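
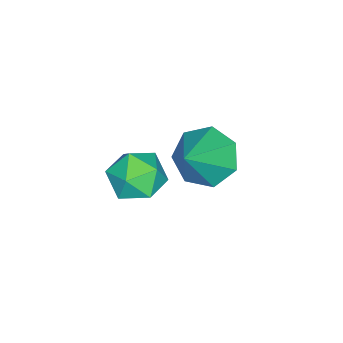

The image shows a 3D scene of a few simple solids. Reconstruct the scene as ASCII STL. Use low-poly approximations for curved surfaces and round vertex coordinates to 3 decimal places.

solid 
facet normal -0.742 0.025 -0.670
outer loop
vertex -2.354 2.587 -2.361
vertex -2.902 2.081 -1.773
vertex -2.814 3.025 -1.835
endloop
endfacet
facet normal 0.672 0.740 -0.029
outer loop
vertex -2.354 2.587 -2.361
vertex -2.814 3.025 -1.835
vertex -1.678 2.039 -0.667
endloop
endfacet
facet normal -0.742 0.025 -0.670
outer loop
vertex -2.814 3.025 -1.835
vertex -2.902 2.081 -1.773
vertex -3.341 2.751 -1.262
endloop
endfacet
facet normal 0.160 0.825 0.542
outer loop
vertex -2.814 3.025 -1.835
vertex -3.341 2.751 -1.262
vertex -1.678 2.039 -0.667
endloop
endfacet
facet normal -0.742 0.025 -0.670
outer loop
vertex -3.341 2.751 -1.262
vertex -2.902 2.081 -1.773
vertex -3.537 1.973 -1.074
endloop
endfacet
facet normal -0.215 0.280 0.936
outer loop
vertex -3.341 2.751 -1.262
vertex -3.537 1.973 -1.074
vertex -1.678 2.039 -0.667
endloop
endfacet
facet normal -0.742 0.025 -0.670
outer loop
vertex -3.537 1.973 -1.074
vertex -2.902 2.081 -1.773
vertex -3.255 1.276 -1.412
endloop
endfacet
facet normal -0.171 -0.485 0.858
outer loop
vertex -3.537 1.973 -1.074
vertex -3.255 1.276 -1.412
vertex -1.678 2.039 -0.667
endloop
endfacet
facet normal -0.742 0.025 -0.670
outer loop
vertex -3.255 1.276 -1.412
vertex -2.902 2.081 -1.773
vertex -2.707 1.185 -2.022
endloop
endfacet
facet normal 0.259 -0.894 0.366
outer loop
vertex -3.255 1.276 -1.412
vertex -2.707 1.185 -2.022
vertex -1.678 2.039 -0.667
endloop
endfacet
facet normal -0.742 0.025 -0.670
outer loop
vertex -2.707 1.185 -2.022
vertex -2.902 2.081 -1.773
vertex -2.306 1.768 -2.444
endloop
endfacet
facet normal 0.751 -0.638 -0.168
outer loop
vertex -2.707 1.185 -2.022
vertex -2.306 1.768 -2.444
vertex -1.678 2.039 -0.667
endloop
endfacet
facet normal -0.742 0.024 -0.670
outer loop
vertex -2.306 1.768 -2.444
vertex -2.902 2.081 -1.773
vertex -2.354 2.587 -2.361
endloop
endfacet
facet normal 0.935 0.090 -0.344
outer loop
vertex -2.306 1.768 -2.444
vertex -2.354 2.587 -2.361
vertex -1.678 2.039 -0.667
endloop
endfacet
facet normal -0.393 0.257 0.883
outer loop
vertex 0.055 2.151 0.661
vertex -0.654 1.743 0.464
vertex -0.031 1.338 0.859
endloop
endfacet
facet normal 0.316 0.193 0.929
outer loop
vertex 0.055 2.151 0.661
vertex -0.031 1.338 0.859
vertex 0.699 1.62 0.552
endloop
endfacet
facet normal 0.610 0.645 0.460
outer loop
vertex 0.055 2.151 0.661
vertex 0.699 1.62 0.552
vertex 0.528 2.2 -0.034
endloop
endfacet
facet normal 0.081 0.989 0.125
outer loop
vertex 0.055 2.151 0.661
vertex 0.528 2.2 -0.034
vertex -0.308 2.275 -0.088
endloop
endfacet
facet normal -0.538 0.750 0.385
outer loop
vertex 0.055 2.151 0.661
vertex -0.308 2.275 -0.088
vertex -0.654 1.743 0.464
endloop
endfacet
facet normal 0.490 -0.471 0.733
outer loop
vertex 0.699 1.62 0.552
vertex -0.031 1.338 0.859
vertex 0.388 0.885 0.288
endloop
endfacet
facet normal -0.656 -0.366 0.660
outer loop
vertex -0.031 1.338 0.859
vertex -0.654 1.743 0.464
vertex -0.448 0.96 0.234
endloop
endfacet
facet normal -0.891 0.429 -0.145
outer loop
vertex -0.654 1.743 0.464
vertex -0.308 2.275 -0.088
vertex -0.619 1.54 -0.352
endloop
endfacet
facet normal 0.110 0.816 -0.567
outer loop
vertex -0.308 2.275 -0.088
vertex 0.528 2.2 -0.034
vertex 0.111 1.822 -0.659
endloop
endfacet
facet normal 0.965 0.261 -0.023
outer loop
vertex 0.528 2.2 -0.034
vertex 0.699 1.62 0.552
vertex 0.734 1.417 -0.264
endloop
endfacet
facet normal -0.081 -0.989 -0.125
outer loop
vertex 0.025 1.009 -0.461
vertex 0.388 0.885 0.288
vertex -0.448 0.96 0.234
endloop
endfacet
facet normal -0.610 -0.645 -0.460
outer loop
vertex 0.025 1.009 -0.461
vertex -0.448 0.96 0.234
vertex -0.619 1.54 -0.352
endloop
endfacet
facet normal -0.316 -0.193 -0.929
outer loop
vertex 0.025 1.009 -0.461
vertex -0.619 1.54 -0.352
vertex 0.111 1.822 -0.659
endloop
endfacet
facet normal 0.393 -0.257 -0.883
outer loop
vertex 0.025 1.009 -0.461
vertex 0.111 1.822 -0.659
vertex 0.734 1.417 -0.264
endloop
endfacet
facet normal 0.538 -0.750 -0.385
outer loop
vertex 0.025 1.009 -0.461
vertex 0.734 1.417 -0.264
vertex 0.388 0.885 0.288
endloop
endfacet
facet normal -0.110 -0.816 0.567
outer loop
vertex -0.448 0.96 0.234
vertex 0.388 0.885 0.288
vertex -0.031 1.338 0.859
endloop
endfacet
facet normal -0.965 -0.261 0.023
outer loop
vertex -0.619 1.54 -0.352
vertex -0.448 0.96 0.234
vertex -0.654 1.743 0.464
endloop
endfacet
facet normal -0.490 0.471 -0.733
outer loop
vertex 0.111 1.822 -0.659
vertex -0.619 1.54 -0.352
vertex -0.308 2.275 -0.088
endloop
endfacet
facet normal 0.656 0.366 -0.660
outer loop
vertex 0.734 1.417 -0.264
vertex 0.111 1.822 -0.659
vertex 0.528 2.2 -0.034
endloop
endfacet
facet normal 0.891 -0.429 0.145
outer loop
vertex 0.388 0.885 0.288
vertex 0.734 1.417 -0.264
vertex 0.699 1.62 0.552
endloop
endfacet

endsolid


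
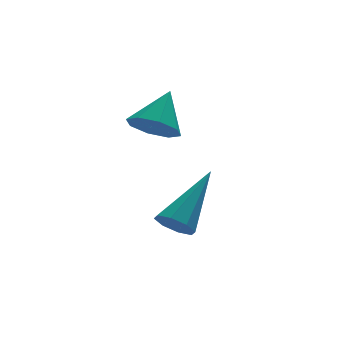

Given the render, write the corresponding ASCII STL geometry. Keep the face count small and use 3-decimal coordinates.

solid 
facet normal -0.652 -0.443 -0.615
outer loop
vertex -0.46 -2.252 -1.653
vertex -0.883 -2.169 -1.264
vertex -0.669 -1.865 -1.71
endloop
endfacet
facet normal 0.740 0.312 -0.595
outer loop
vertex -0.46 -2.252 -1.653
vertex -0.669 -1.865 -1.71
vertex 0.443 -1.271 -0.016
endloop
endfacet
facet normal -0.653 -0.443 -0.615
outer loop
vertex -0.669 -1.865 -1.71
vertex -0.883 -2.169 -1.264
vertex -1.003 -1.656 -1.506
endloop
endfacet
facet normal 0.250 0.851 -0.462
outer loop
vertex -0.669 -1.865 -1.71
vertex -1.003 -1.656 -1.506
vertex 0.443 -1.271 -0.016
endloop
endfacet
facet normal -0.653 -0.443 -0.615
outer loop
vertex -1.003 -1.656 -1.506
vertex -0.883 -2.169 -1.264
vertex -1.267 -1.747 -1.16
endloop
endfacet
facet normal -0.288 0.957 0.032
outer loop
vertex -1.003 -1.656 -1.506
vertex -1.267 -1.747 -1.16
vertex 0.443 -1.271 -0.016
endloop
endfacet
facet normal -0.653 -0.442 -0.615
outer loop
vertex -1.267 -1.747 -1.16
vertex -0.883 -2.169 -1.264
vertex -1.305 -2.086 -0.876
endloop
endfacet
facet normal -0.561 0.568 0.602
outer loop
vertex -1.267 -1.747 -1.16
vertex -1.305 -2.086 -0.876
vertex 0.443 -1.271 -0.016
endloop
endfacet
facet normal -0.652 -0.443 -0.615
outer loop
vertex -1.305 -2.086 -0.876
vertex -0.883 -2.169 -1.264
vertex -1.096 -2.473 -0.819
endloop
endfacet
facet normal -0.407 -0.086 0.909
outer loop
vertex -1.305 -2.086 -0.876
vertex -1.096 -2.473 -0.819
vertex 0.443 -1.271 -0.016
endloop
endfacet
facet normal -0.653 -0.443 -0.615
outer loop
vertex -1.096 -2.473 -0.819
vertex -0.883 -2.169 -1.264
vertex -0.762 -2.682 -1.023
endloop
endfacet
facet normal 0.083 -0.625 0.776
outer loop
vertex -1.096 -2.473 -0.819
vertex -0.762 -2.682 -1.023
vertex 0.443 -1.271 -0.016
endloop
endfacet
facet normal -0.653 -0.443 -0.615
outer loop
vertex -0.762 -2.682 -1.023
vertex -0.883 -2.169 -1.264
vertex -0.499 -2.591 -1.368
endloop
endfacet
facet normal 0.622 -0.731 0.281
outer loop
vertex -0.762 -2.682 -1.023
vertex -0.499 -2.591 -1.368
vertex 0.443 -1.271 -0.016
endloop
endfacet
facet normal -0.653 -0.442 -0.615
outer loop
vertex -0.499 -2.591 -1.368
vertex -0.883 -2.169 -1.264
vertex -0.46 -2.252 -1.653
endloop
endfacet
facet normal 0.894 -0.344 -0.287
outer loop
vertex -0.499 -2.591 -1.368
vertex -0.46 -2.252 -1.653
vertex 0.443 -1.271 -0.016
endloop
endfacet
facet normal -0.526 -0.490 -0.695
outer loop
vertex -0.514 -1.402 1.676
vertex -0.917 -0.794 1.552
vertex -0.29 -1.072 1.274
endloop
endfacet
facet normal 0.911 -0.350 0.220
outer loop
vertex -0.514 -1.402 1.676
vertex -0.29 -1.072 1.274
vertex -0.223 -0.146 2.468
endloop
endfacet
facet normal -0.526 -0.492 -0.694
outer loop
vertex -0.29 -1.072 1.274
vertex -0.917 -0.794 1.552
vertex -0.434 -0.579 1.034
endloop
endfacet
facet normal 0.963 0.185 -0.198
outer loop
vertex -0.29 -1.072 1.274
vertex -0.434 -0.579 1.034
vertex -0.223 -0.146 2.468
endloop
endfacet
facet normal -0.526 -0.491 -0.694
outer loop
vertex -0.434 -0.579 1.034
vertex -0.917 -0.794 1.552
vertex -0.86 -0.213 1.098
endloop
endfacet
facet normal 0.592 0.743 -0.312
outer loop
vertex -0.434 -0.579 1.034
vertex -0.86 -0.213 1.098
vertex -0.223 -0.146 2.468
endloop
endfacet
facet normal -0.526 -0.491 -0.695
outer loop
vertex -0.86 -0.213 1.098
vertex -0.917 -0.794 1.552
vertex -1.32 -0.186 1.427
endloop
endfacet
facet normal 0.018 0.998 -0.057
outer loop
vertex -0.86 -0.213 1.098
vertex -1.32 -0.186 1.427
vertex -0.223 -0.146 2.468
endloop
endfacet
facet normal -0.526 -0.491 -0.694
outer loop
vertex -1.32 -0.186 1.427
vertex -0.917 -0.794 1.552
vertex -1.544 -0.516 1.83
endloop
endfacet
facet normal -0.427 0.801 0.419
outer loop
vertex -1.32 -0.186 1.427
vertex -1.544 -0.516 1.83
vertex -0.223 -0.146 2.468
endloop
endfacet
facet normal -0.526 -0.490 -0.695
outer loop
vertex -1.544 -0.516 1.83
vertex -0.917 -0.794 1.552
vertex -1.4 -1.009 2.069
endloop
endfacet
facet normal -0.479 0.266 0.837
outer loop
vertex -1.544 -0.516 1.83
vertex -1.4 -1.009 2.069
vertex -0.223 -0.146 2.468
endloop
endfacet
facet normal -0.526 -0.491 -0.695
outer loop
vertex -1.4 -1.009 2.069
vertex -0.917 -0.794 1.552
vertex -0.974 -1.376 2.006
endloop
endfacet
facet normal -0.109 -0.290 0.951
outer loop
vertex -1.4 -1.009 2.069
vertex -0.974 -1.376 2.006
vertex -0.223 -0.146 2.468
endloop
endfacet
facet normal -0.526 -0.490 -0.695
outer loop
vertex -0.974 -1.376 2.006
vertex -0.917 -0.794 1.552
vertex -0.514 -1.402 1.676
endloop
endfacet
facet normal 0.468 -0.546 0.695
outer loop
vertex -0.974 -1.376 2.006
vertex -0.514 -1.402 1.676
vertex -0.223 -0.146 2.468
endloop
endfacet

endsolid


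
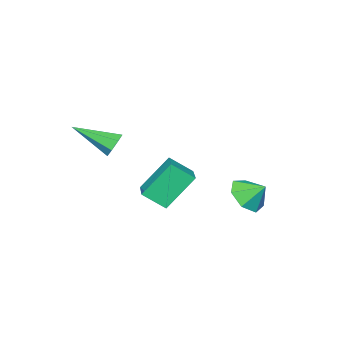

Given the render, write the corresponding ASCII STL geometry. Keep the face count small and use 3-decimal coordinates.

solid 
facet normal 0.209 -0.727 -0.654
outer loop
vertex -2.238 0.014 -2.591
vertex -3.114 0.186 -3.063
vertex -2.211 0.604 -3.239
endloop
endfacet
facet normal 0.624 0.565 0.540
outer loop
vertex -2.238 0.014 -2.591
vertex -2.211 0.604 -3.239
vertex -3.346 0.994 -2.337
endloop
endfacet
facet normal 0.209 -0.727 -0.654
outer loop
vertex -2.211 0.604 -3.239
vertex -3.114 0.186 -3.063
vertex -2.865 0.879 -3.754
endloop
endfacet
facet normal 0.357 0.933 0.045
outer loop
vertex -2.211 0.604 -3.239
vertex -2.865 0.879 -3.754
vertex -3.346 0.994 -2.337
endloop
endfacet
facet normal 0.209 -0.727 -0.654
outer loop
vertex -2.865 0.879 -3.754
vertex -3.114 0.186 -3.063
vertex -3.706 0.633 -3.749
endloop
endfacet
facet normal -0.278 0.945 -0.171
outer loop
vertex -2.865 0.879 -3.754
vertex -3.706 0.633 -3.749
vertex -3.346 0.994 -2.337
endloop
endfacet
facet normal 0.209 -0.727 -0.654
outer loop
vertex -3.706 0.633 -3.749
vertex -3.114 0.186 -3.063
vertex -4.101 0.05 -3.227
endloop
endfacet
facet normal -0.804 0.592 0.053
outer loop
vertex -3.706 0.633 -3.749
vertex -4.101 0.05 -3.227
vertex -3.346 0.994 -2.337
endloop
endfacet
facet normal 0.209 -0.728 -0.653
outer loop
vertex -4.101 0.05 -3.227
vertex -3.114 0.186 -3.063
vertex -3.753 -0.43 -2.581
endloop
endfacet
facet normal -0.824 0.141 0.549
outer loop
vertex -4.101 0.05 -3.227
vertex -3.753 -0.43 -2.581
vertex -3.346 0.994 -2.337
endloop
endfacet
facet normal 0.209 -0.728 -0.653
outer loop
vertex -3.753 -0.43 -2.581
vertex -3.114 0.186 -3.063
vertex -2.924 -0.446 -2.298
endloop
endfacet
facet normal -0.323 -0.069 0.944
outer loop
vertex -3.753 -0.43 -2.581
vertex -2.924 -0.446 -2.298
vertex -3.346 0.994 -2.337
endloop
endfacet
facet normal 0.209 -0.728 -0.653
outer loop
vertex -2.924 -0.446 -2.298
vertex -3.114 0.186 -3.063
vertex -2.238 0.014 -2.591
endloop
endfacet
facet normal 0.321 0.120 0.939
outer loop
vertex -2.924 -0.446 -2.298
vertex -2.238 0.014 -2.591
vertex -3.346 0.994 -2.337
endloop
endfacet
facet normal -0.453 0.664 -0.595
outer loop
vertex -2.49 -2.322 -2.155
vertex -1.339 -1.2 -1.78
vertex -1.335 -2.97 -3.759
endloop
endfacet
facet normal -0.697 -0.680 -0.227
outer loop
vertex -0.741 -3.84 -2.98
vertex -2.49 -2.322 -2.155
vertex -1.335 -2.97 -3.759
endloop
endfacet
facet normal -0.453 0.664 -0.595
outer loop
vertex -1.335 -2.97 -3.759
vertex -1.339 -1.2 -1.78
vertex -0.184 -1.848 -3.384
endloop
endfacet
facet normal 0.555 -0.312 -0.771
outer loop
vertex -0.184 -1.848 -3.384
vertex -0.741 -3.84 -2.98
vertex -1.335 -2.97 -3.759
endloop
endfacet
facet normal -0.555 0.312 0.771
outer loop
vertex -2.49 -2.322 -2.155
vertex -0.745 -2.07 -1.001
vertex -1.339 -1.2 -1.78
endloop
endfacet
facet normal -0.697 -0.680 -0.227
outer loop
vertex -1.896 -3.192 -1.376
vertex -2.49 -2.322 -2.155
vertex -0.741 -3.84 -2.98
endloop
endfacet
facet normal -0.555 0.312 0.771
outer loop
vertex -1.896 -3.192 -1.376
vertex -0.745 -2.07 -1.001
vertex -2.49 -2.322 -2.155
endloop
endfacet
facet normal 0.697 0.680 0.227
outer loop
vertex -1.339 -1.2 -1.78
vertex -0.745 -2.07 -1.001
vertex -0.184 -1.848 -3.384
endloop
endfacet
facet normal 0.555 -0.312 -0.771
outer loop
vertex 0.41 -2.718 -2.605
vertex -0.741 -3.84 -2.98
vertex -0.184 -1.848 -3.384
endloop
endfacet
facet normal 0.697 0.680 0.227
outer loop
vertex -0.184 -1.848 -3.384
vertex -0.745 -2.07 -1.001
vertex 0.41 -2.718 -2.605
endloop
endfacet
facet normal 0.453 -0.664 0.595
outer loop
vertex 0.41 -2.718 -2.605
vertex -1.896 -3.192 -1.376
vertex -0.741 -3.84 -2.98
endloop
endfacet
facet normal 0.453 -0.664 0.595
outer loop
vertex -0.745 -2.07 -1.001
vertex -1.896 -3.192 -1.376
vertex 0.41 -2.718 -2.605
endloop
endfacet
facet normal -0.457 0.764 -0.455
outer loop
vertex 2.509 -2.686 0.463
vertex 2.036 -2.704 0.908
vertex 2.59 -2.365 0.92
endloop
endfacet
facet normal 0.970 0.081 -0.229
outer loop
vertex 2.509 -2.686 0.463
vertex 2.59 -2.365 0.92
vertex 2.964 -4.256 1.832
endloop
endfacet
facet normal -0.458 0.764 -0.454
outer loop
vertex 2.59 -2.365 0.92
vertex 2.036 -2.704 0.908
vertex 2.254 -2.3 1.368
endloop
endfacet
facet normal 0.761 0.398 0.513
outer loop
vertex 2.59 -2.365 0.92
vertex 2.254 -2.3 1.368
vertex 2.964 -4.256 1.832
endloop
endfacet
facet normal -0.457 0.764 -0.455
outer loop
vertex 2.254 -2.3 1.368
vertex 2.036 -2.704 0.908
vertex 1.753 -2.539 1.47
endloop
endfacet
facet normal 0.074 0.256 0.964
outer loop
vertex 2.254 -2.3 1.368
vertex 1.753 -2.539 1.47
vertex 2.964 -4.256 1.832
endloop
endfacet
facet normal -0.458 0.764 -0.455
outer loop
vertex 1.753 -2.539 1.47
vertex 2.036 -2.704 0.908
vertex 1.465 -2.903 1.149
endloop
endfacet
facet normal -0.573 -0.239 0.784
outer loop
vertex 1.753 -2.539 1.47
vertex 1.465 -2.903 1.149
vertex 2.964 -4.256 1.832
endloop
endfacet
facet normal -0.458 0.764 -0.454
outer loop
vertex 1.465 -2.903 1.149
vertex 2.036 -2.704 0.908
vertex 1.607 -3.117 0.646
endloop
endfacet
facet normal -0.693 -0.713 0.108
outer loop
vertex 1.465 -2.903 1.149
vertex 1.607 -3.117 0.646
vertex 2.964 -4.256 1.832
endloop
endfacet
facet normal -0.458 0.764 -0.455
outer loop
vertex 1.607 -3.117 0.646
vertex 2.036 -2.704 0.908
vertex 2.072 -3.02 0.341
endloop
endfacet
facet normal -0.195 -0.809 -0.554
outer loop
vertex 1.607 -3.117 0.646
vertex 2.072 -3.02 0.341
vertex 2.964 -4.256 1.832
endloop
endfacet
facet normal -0.457 0.764 -0.455
outer loop
vertex 2.072 -3.02 0.341
vertex 2.036 -2.704 0.908
vertex 2.509 -2.686 0.463
endloop
endfacet
facet normal 0.545 -0.456 -0.704
outer loop
vertex 2.072 -3.02 0.341
vertex 2.509 -2.686 0.463
vertex 2.964 -4.256 1.832
endloop
endfacet

endsolid


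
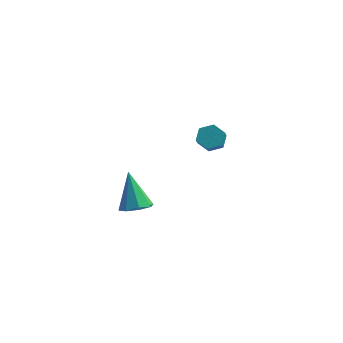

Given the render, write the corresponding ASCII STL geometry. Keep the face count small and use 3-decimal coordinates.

solid 
facet normal -0.309 0.703 -0.641
outer loop
vertex 3.596 1.448 -3.319
vertex 3.16 1.116 -3.473
vertex 3.099 1.483 -3.041
endloop
endfacet
facet normal 0.382 0.709 0.593
outer loop
vertex 3.596 1.448 -3.319
vertex 3.099 1.483 -3.041
vertex 3.917 0.717 -2.652
endloop
endfacet
facet normal 0.381 0.709 0.594
outer loop
vertex 3.917 0.717 -2.652
vertex 3.099 1.483 -3.041
vertex 3.42 0.752 -2.375
endloop
endfacet
facet normal 0.308 -0.703 0.641
outer loop
vertex 3.917 0.717 -2.652
vertex 3.42 0.752 -2.375
vertex 3.48 0.384 -2.807
endloop
endfacet
facet normal -0.309 0.703 -0.641
outer loop
vertex 3.099 1.483 -3.041
vertex 3.16 1.116 -3.473
vertex 2.663 1.15 -3.196
endloop
endfacet
facet normal -0.565 0.406 0.718
outer loop
vertex 3.099 1.483 -3.041
vertex 2.663 1.15 -3.196
vertex 3.42 0.752 -2.375
endloop
endfacet
facet normal -0.565 0.407 0.718
outer loop
vertex 3.42 0.752 -2.375
vertex 2.663 1.15 -3.196
vertex 2.983 0.419 -2.53
endloop
endfacet
facet normal 0.308 -0.703 0.641
outer loop
vertex 3.42 0.752 -2.375
vertex 2.983 0.419 -2.53
vertex 3.48 0.384 -2.807
endloop
endfacet
facet normal -0.309 0.703 -0.640
outer loop
vertex 2.663 1.15 -3.196
vertex 3.16 1.116 -3.473
vertex 2.723 0.783 -3.628
endloop
endfacet
facet normal -0.946 -0.301 0.124
outer loop
vertex 2.663 1.15 -3.196
vertex 2.723 0.783 -3.628
vertex 2.983 0.419 -2.53
endloop
endfacet
facet normal -0.945 -0.302 0.124
outer loop
vertex 2.983 0.419 -2.53
vertex 2.723 0.783 -3.628
vertex 3.044 0.052 -2.961
endloop
endfacet
facet normal 0.308 -0.702 0.642
outer loop
vertex 2.983 0.419 -2.53
vertex 3.044 0.052 -2.961
vertex 3.48 0.384 -2.807
endloop
endfacet
facet normal -0.308 0.703 -0.641
outer loop
vertex 2.723 0.783 -3.628
vertex 3.16 1.116 -3.473
vertex 3.22 0.748 -3.905
endloop
endfacet
facet normal -0.381 -0.709 -0.594
outer loop
vertex 2.723 0.783 -3.628
vertex 3.22 0.748 -3.905
vertex 3.044 0.052 -2.961
endloop
endfacet
facet normal -0.382 -0.708 -0.594
outer loop
vertex 3.044 0.052 -2.961
vertex 3.22 0.748 -3.905
vertex 3.541 0.017 -3.239
endloop
endfacet
facet normal 0.309 -0.703 0.641
outer loop
vertex 3.044 0.052 -2.961
vertex 3.541 0.017 -3.239
vertex 3.48 0.384 -2.807
endloop
endfacet
facet normal -0.308 0.703 -0.641
outer loop
vertex 3.22 0.748 -3.905
vertex 3.16 1.116 -3.473
vertex 3.657 1.081 -3.75
endloop
endfacet
facet normal 0.565 -0.407 -0.718
outer loop
vertex 3.22 0.748 -3.905
vertex 3.657 1.081 -3.75
vertex 3.541 0.017 -3.239
endloop
endfacet
facet normal 0.565 -0.406 -0.718
outer loop
vertex 3.541 0.017 -3.239
vertex 3.657 1.081 -3.75
vertex 3.977 0.35 -3.084
endloop
endfacet
facet normal 0.309 -0.703 0.641
outer loop
vertex 3.541 0.017 -3.239
vertex 3.977 0.35 -3.084
vertex 3.48 0.384 -2.807
endloop
endfacet
facet normal -0.308 0.702 -0.642
outer loop
vertex 3.657 1.081 -3.75
vertex 3.16 1.116 -3.473
vertex 3.596 1.448 -3.319
endloop
endfacet
facet normal 0.945 0.302 -0.123
outer loop
vertex 3.657 1.081 -3.75
vertex 3.596 1.448 -3.319
vertex 3.977 0.35 -3.084
endloop
endfacet
facet normal 0.945 0.301 -0.125
outer loop
vertex 3.977 0.35 -3.084
vertex 3.596 1.448 -3.319
vertex 3.917 0.717 -2.652
endloop
endfacet
facet normal 0.309 -0.703 0.640
outer loop
vertex 3.977 0.35 -3.084
vertex 3.917 0.717 -2.652
vertex 3.48 0.384 -2.807
endloop
endfacet
facet normal 0.348 -0.270 -0.898
outer loop
vertex 3.222 -4.42 -3.964
vertex 2.83 -3.998 -4.243
vertex 3.428 -3.979 -4.017
endloop
endfacet
facet normal 0.667 -0.226 0.710
outer loop
vertex 3.222 -4.42 -3.964
vertex 3.428 -3.979 -4.017
vertex 2.27 -3.562 -2.797
endloop
endfacet
facet normal 0.348 -0.270 -0.898
outer loop
vertex 3.428 -3.979 -4.017
vertex 2.83 -3.998 -4.243
vertex 3.284 -3.549 -4.202
endloop
endfacet
facet normal 0.716 0.464 0.521
outer loop
vertex 3.428 -3.979 -4.017
vertex 3.284 -3.549 -4.202
vertex 2.27 -3.562 -2.797
endloop
endfacet
facet normal 0.348 -0.270 -0.898
outer loop
vertex 3.284 -3.549 -4.202
vertex 2.83 -3.998 -4.243
vertex 2.874 -3.382 -4.411
endloop
endfacet
facet normal 0.276 0.938 0.208
outer loop
vertex 3.284 -3.549 -4.202
vertex 2.874 -3.382 -4.411
vertex 2.27 -3.562 -2.797
endloop
endfacet
facet normal 0.348 -0.270 -0.898
outer loop
vertex 2.874 -3.382 -4.411
vertex 2.83 -3.998 -4.243
vertex 2.438 -3.575 -4.522
endloop
endfacet
facet normal -0.395 0.918 -0.045
outer loop
vertex 2.874 -3.382 -4.411
vertex 2.438 -3.575 -4.522
vertex 2.27 -3.562 -2.797
endloop
endfacet
facet normal 0.347 -0.271 -0.898
outer loop
vertex 2.438 -3.575 -4.522
vertex 2.83 -3.998 -4.243
vertex 2.231 -4.016 -4.469
endloop
endfacet
facet normal -0.906 0.414 -0.091
outer loop
vertex 2.438 -3.575 -4.522
vertex 2.231 -4.016 -4.469
vertex 2.27 -3.562 -2.797
endloop
endfacet
facet normal 0.347 -0.270 -0.898
outer loop
vertex 2.231 -4.016 -4.469
vertex 2.83 -3.998 -4.243
vertex 2.375 -4.446 -4.284
endloop
endfacet
facet normal -0.956 -0.278 0.098
outer loop
vertex 2.231 -4.016 -4.469
vertex 2.375 -4.446 -4.284
vertex 2.27 -3.562 -2.797
endloop
endfacet
facet normal 0.348 -0.272 -0.897
outer loop
vertex 2.375 -4.446 -4.284
vertex 2.83 -3.998 -4.243
vertex 2.785 -4.614 -4.074
endloop
endfacet
facet normal -0.518 -0.751 0.410
outer loop
vertex 2.375 -4.446 -4.284
vertex 2.785 -4.614 -4.074
vertex 2.27 -3.562 -2.797
endloop
endfacet
facet normal 0.347 -0.272 -0.898
outer loop
vertex 2.785 -4.614 -4.074
vertex 2.83 -3.998 -4.243
vertex 3.222 -4.42 -3.964
endloop
endfacet
facet normal 0.157 -0.730 0.665
outer loop
vertex 2.785 -4.614 -4.074
vertex 3.222 -4.42 -3.964
vertex 2.27 -3.562 -2.797
endloop
endfacet

endsolid


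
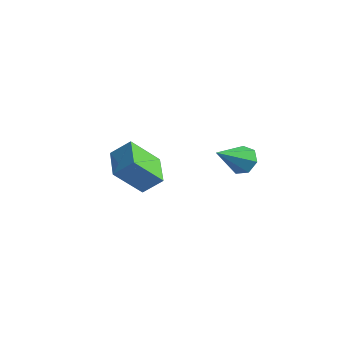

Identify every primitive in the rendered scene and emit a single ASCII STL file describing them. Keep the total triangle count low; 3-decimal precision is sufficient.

solid 
facet normal -0.348 -0.591 0.728
outer loop
vertex -1.351 -4.323 -1.394
vertex -2.551 -3.197 -1.054
vertex -2.08 -4.863 -2.18
endloop
endfacet
facet normal 0.714 -0.670 -0.202
outer loop
vertex -1.409 -3.723 -3.586
vertex -1.351 -4.323 -1.394
vertex -2.08 -4.863 -2.18
endloop
endfacet
facet normal -0.348 -0.591 0.728
outer loop
vertex -2.08 -4.863 -2.18
vertex -2.551 -3.197 -1.054
vertex -3.28 -3.737 -1.84
endloop
endfacet
facet normal -0.608 -0.450 -0.655
outer loop
vertex -3.28 -3.737 -1.84
vertex -1.409 -3.723 -3.586
vertex -2.08 -4.863 -2.18
endloop
endfacet
facet normal 0.608 0.450 0.655
outer loop
vertex -1.351 -4.323 -1.394
vertex -1.88 -2.057 -2.46
vertex -2.551 -3.197 -1.054
endloop
endfacet
facet normal 0.714 -0.670 -0.202
outer loop
vertex -0.68 -3.183 -2.8
vertex -1.351 -4.323 -1.394
vertex -1.409 -3.723 -3.586
endloop
endfacet
facet normal 0.608 0.450 0.655
outer loop
vertex -0.68 -3.183 -2.8
vertex -1.88 -2.057 -2.46
vertex -1.351 -4.323 -1.394
endloop
endfacet
facet normal -0.714 0.670 0.202
outer loop
vertex -2.551 -3.197 -1.054
vertex -1.88 -2.057 -2.46
vertex -3.28 -3.737 -1.84
endloop
endfacet
facet normal -0.608 -0.450 -0.655
outer loop
vertex -2.609 -2.597 -3.246
vertex -1.409 -3.723 -3.586
vertex -3.28 -3.737 -1.84
endloop
endfacet
facet normal -0.714 0.670 0.202
outer loop
vertex -3.28 -3.737 -1.84
vertex -1.88 -2.057 -2.46
vertex -2.609 -2.597 -3.246
endloop
endfacet
facet normal 0.348 0.591 -0.728
outer loop
vertex -2.609 -2.597 -3.246
vertex -0.68 -3.183 -2.8
vertex -1.409 -3.723 -3.586
endloop
endfacet
facet normal 0.348 0.591 -0.728
outer loop
vertex -1.88 -2.057 -2.46
vertex -0.68 -3.183 -2.8
vertex -2.609 -2.597 -3.246
endloop
endfacet
facet normal 0.098 0.812 -0.575
outer loop
vertex 3.832 -2.433 -0.137
vertex 3.092 -2.467 -0.311
vertex 3.428 -2.1 0.264
endloop
endfacet
facet normal 0.703 -0.003 0.711
outer loop
vertex 3.832 -2.433 -0.137
vertex 3.428 -2.1 0.264
vertex 2.908 -3.993 0.771
endloop
endfacet
facet normal 0.098 0.812 -0.575
outer loop
vertex 3.428 -2.1 0.264
vertex 3.092 -2.467 -0.311
vertex 2.772 -2.043 0.233
endloop
endfacet
facet normal -0.023 0.264 0.964
outer loop
vertex 3.428 -2.1 0.264
vertex 2.772 -2.043 0.233
vertex 2.908 -3.993 0.771
endloop
endfacet
facet normal 0.098 0.812 -0.575
outer loop
vertex 2.772 -2.043 0.233
vertex 3.092 -2.467 -0.311
vertex 2.357 -2.305 -0.208
endloop
endfacet
facet normal -0.758 0.124 0.640
outer loop
vertex 2.772 -2.043 0.233
vertex 2.357 -2.305 -0.208
vertex 2.908 -3.993 0.771
endloop
endfacet
facet normal 0.099 0.813 -0.574
outer loop
vertex 2.357 -2.305 -0.208
vertex 3.092 -2.467 -0.311
vertex 2.496 -2.688 -0.726
endloop
endfacet
facet normal -0.947 -0.320 -0.018
outer loop
vertex 2.357 -2.305 -0.208
vertex 2.496 -2.688 -0.726
vertex 2.908 -3.993 0.771
endloop
endfacet
facet normal 0.099 0.812 -0.575
outer loop
vertex 2.496 -2.688 -0.726
vertex 3.092 -2.467 -0.311
vertex 3.084 -2.905 -0.931
endloop
endfacet
facet normal -0.449 -0.731 -0.514
outer loop
vertex 2.496 -2.688 -0.726
vertex 3.084 -2.905 -0.931
vertex 2.908 -3.993 0.771
endloop
endfacet
facet normal 0.098 0.812 -0.575
outer loop
vertex 3.084 -2.905 -0.931
vertex 3.092 -2.467 -0.311
vertex 3.678 -2.791 -0.669
endloop
endfacet
facet normal 0.363 -0.802 -0.475
outer loop
vertex 3.084 -2.905 -0.931
vertex 3.678 -2.791 -0.669
vertex 2.908 -3.993 0.771
endloop
endfacet
facet normal 0.098 0.812 -0.575
outer loop
vertex 3.678 -2.791 -0.669
vertex 3.092 -2.467 -0.311
vertex 3.832 -2.433 -0.137
endloop
endfacet
facet normal 0.875 -0.479 0.069
outer loop
vertex 3.678 -2.791 -0.669
vertex 3.832 -2.433 -0.137
vertex 2.908 -3.993 0.771
endloop
endfacet

endsolid


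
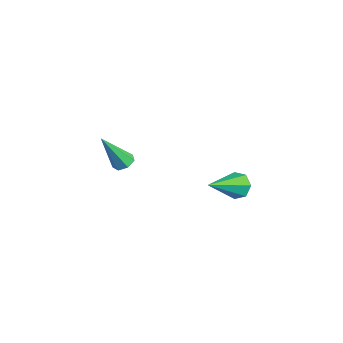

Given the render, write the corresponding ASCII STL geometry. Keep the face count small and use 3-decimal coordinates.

solid 
facet normal 0.119 0.478 -0.870
outer loop
vertex -2.366 -1.007 0.939
vertex -2.692 -1.33 0.717
vertex -2.792 -0.886 0.947
endloop
endfacet
facet normal 0.209 0.691 0.692
outer loop
vertex -2.366 -1.007 0.939
vertex -2.792 -0.886 0.947
vertex -2.908 -2.19 2.283
endloop
endfacet
facet normal 0.119 0.478 -0.870
outer loop
vertex -2.792 -0.886 0.947
vertex -2.692 -1.33 0.717
vertex -3.143 -1.099 0.782
endloop
endfacet
facet normal -0.608 0.594 0.527
outer loop
vertex -2.792 -0.886 0.947
vertex -3.143 -1.099 0.782
vertex -2.908 -2.19 2.283
endloop
endfacet
facet normal 0.120 0.479 -0.869
outer loop
vertex -3.143 -1.099 0.782
vertex -2.692 -1.33 0.717
vertex -3.154 -1.486 0.567
endloop
endfacet
facet normal -0.991 -0.041 0.125
outer loop
vertex -3.143 -1.099 0.782
vertex -3.154 -1.486 0.567
vertex -2.908 -2.19 2.283
endloop
endfacet
facet normal 0.122 0.477 -0.870
outer loop
vertex -3.154 -1.486 0.567
vertex -2.692 -1.33 0.717
vertex -2.818 -1.756 0.466
endloop
endfacet
facet normal -0.650 -0.731 -0.207
outer loop
vertex -3.154 -1.486 0.567
vertex -2.818 -1.756 0.466
vertex -2.908 -2.19 2.283
endloop
endfacet
facet normal 0.118 0.478 -0.870
outer loop
vertex -2.818 -1.756 0.466
vertex -2.692 -1.33 0.717
vertex -2.387 -1.704 0.553
endloop
endfacet
facet normal 0.161 -0.962 -0.222
outer loop
vertex -2.818 -1.756 0.466
vertex -2.387 -1.704 0.553
vertex -2.908 -2.19 2.283
endloop
endfacet
facet normal 0.120 0.479 -0.870
outer loop
vertex -2.387 -1.704 0.553
vertex -2.692 -1.33 0.717
vertex -2.186 -1.371 0.764
endloop
endfacet
facet normal 0.826 -0.557 0.092
outer loop
vertex -2.387 -1.704 0.553
vertex -2.186 -1.371 0.764
vertex -2.908 -2.19 2.283
endloop
endfacet
facet normal 0.120 0.478 -0.870
outer loop
vertex -2.186 -1.371 0.764
vertex -2.692 -1.33 0.717
vertex -2.366 -1.007 0.939
endloop
endfacet
facet normal 0.848 0.179 0.499
outer loop
vertex -2.186 -1.371 0.764
vertex -2.366 -1.007 0.939
vertex -2.908 -2.19 2.283
endloop
endfacet
facet normal -0.282 0.820 -0.498
outer loop
vertex -2.998 4.622 -2.992
vertex -3.544 4.273 -3.258
vertex -3.51 4.644 -2.666
endloop
endfacet
facet normal 0.520 0.309 0.796
outer loop
vertex -2.998 4.622 -2.992
vertex -3.51 4.644 -2.666
vertex -2.956 2.567 -2.222
endloop
endfacet
facet normal -0.284 0.820 -0.497
outer loop
vertex -3.51 4.644 -2.666
vertex -3.544 4.273 -3.258
vertex -4.047 4.386 -2.785
endloop
endfacet
facet normal -0.274 0.131 0.953
outer loop
vertex -3.51 4.644 -2.666
vertex -4.047 4.386 -2.785
vertex -2.956 2.567 -2.222
endloop
endfacet
facet normal -0.283 0.820 -0.497
outer loop
vertex -4.047 4.386 -2.785
vertex -3.544 4.273 -3.258
vertex -4.205 4.043 -3.261
endloop
endfacet
facet normal -0.802 -0.326 0.501
outer loop
vertex -4.047 4.386 -2.785
vertex -4.205 4.043 -3.261
vertex -2.956 2.567 -2.222
endloop
endfacet
facet normal -0.283 0.820 -0.498
outer loop
vertex -4.205 4.043 -3.261
vertex -3.544 4.273 -3.258
vertex -3.864 3.873 -3.735
endloop
endfacet
facet normal -0.663 -0.716 -0.220
outer loop
vertex -4.205 4.043 -3.261
vertex -3.864 3.873 -3.735
vertex -2.956 2.567 -2.222
endloop
endfacet
facet normal -0.281 0.820 -0.499
outer loop
vertex -3.864 3.873 -3.735
vertex -3.544 4.273 -3.258
vertex -3.282 4.003 -3.849
endloop
endfacet
facet normal 0.036 -0.746 -0.665
outer loop
vertex -3.864 3.873 -3.735
vertex -3.282 4.003 -3.849
vertex -2.956 2.567 -2.222
endloop
endfacet
facet normal -0.282 0.819 -0.499
outer loop
vertex -3.282 4.003 -3.849
vertex -3.544 4.273 -3.258
vertex -2.897 4.337 -3.519
endloop
endfacet
facet normal 0.771 -0.393 -0.501
outer loop
vertex -3.282 4.003 -3.849
vertex -2.897 4.337 -3.519
vertex -2.956 2.567 -2.222
endloop
endfacet
facet normal -0.282 0.820 -0.498
outer loop
vertex -2.897 4.337 -3.519
vertex -3.544 4.273 -3.258
vertex -2.998 4.622 -2.992
endloop
endfacet
facet normal 0.986 0.076 0.148
outer loop
vertex -2.897 4.337 -3.519
vertex -2.998 4.622 -2.992
vertex -2.956 2.567 -2.222
endloop
endfacet

endsolid


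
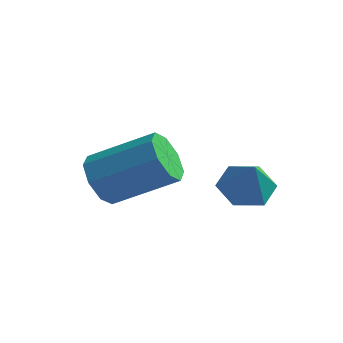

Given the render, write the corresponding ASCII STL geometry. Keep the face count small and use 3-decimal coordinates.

solid 
facet normal -0.379 0.397 -0.836
outer loop
vertex 1.386 -1.759 -2.644
vertex 0.802 -1.532 -2.271
vertex 1.387 -1.1 -2.331
endloop
endfacet
facet normal 0.994 -0.050 0.102
outer loop
vertex 1.386 -1.759 -2.644
vertex 1.387 -1.1 -2.331
vertex 1.238 -1.988 -1.309
endloop
endfacet
facet normal -0.379 0.397 -0.836
outer loop
vertex 1.387 -1.1 -2.331
vertex 0.802 -1.532 -2.271
vertex 0.802 -0.872 -1.958
endloop
endfacet
facet normal 0.589 0.566 0.577
outer loop
vertex 1.387 -1.1 -2.331
vertex 0.802 -0.872 -1.958
vertex 1.238 -1.988 -1.309
endloop
endfacet
facet normal -0.380 0.396 -0.836
outer loop
vertex 0.802 -0.872 -1.958
vertex 0.802 -1.532 -2.271
vertex 0.217 -1.305 -1.897
endloop
endfacet
facet normal -0.222 0.424 0.878
outer loop
vertex 0.802 -0.872 -1.958
vertex 0.217 -1.305 -1.897
vertex 1.238 -1.988 -1.309
endloop
endfacet
facet normal -0.380 0.397 -0.835
outer loop
vertex 0.217 -1.305 -1.897
vertex 0.802 -1.532 -2.271
vertex 0.217 -1.964 -2.21
endloop
endfacet
facet normal -0.628 -0.334 0.703
outer loop
vertex 0.217 -1.305 -1.897
vertex 0.217 -1.964 -2.21
vertex 1.238 -1.988 -1.309
endloop
endfacet
facet normal -0.380 0.396 -0.836
outer loop
vertex 0.217 -1.964 -2.21
vertex 0.802 -1.532 -2.271
vertex 0.801 -2.192 -2.583
endloop
endfacet
facet normal -0.224 -0.947 0.229
outer loop
vertex 0.217 -1.964 -2.21
vertex 0.801 -2.192 -2.583
vertex 1.238 -1.988 -1.309
endloop
endfacet
facet normal -0.380 0.396 -0.836
outer loop
vertex 0.801 -2.192 -2.583
vertex 0.802 -1.532 -2.271
vertex 1.386 -1.759 -2.644
endloop
endfacet
facet normal 0.588 -0.805 -0.073
outer loop
vertex 0.801 -2.192 -2.583
vertex 1.386 -1.759 -2.644
vertex 1.238 -1.988 -1.309
endloop
endfacet
facet normal -0.804 -0.345 -0.485
outer loop
vertex -1.603 -3.566 -2.525
vertex -2.033 -3.39 -1.937
vertex -1.812 -3.032 -2.558
endloop
endfacet
facet normal 0.471 0.130 -0.873
outer loop
vertex -1.603 -3.566 -2.525
vertex -1.812 -3.032 -2.558
vertex -0.156 -2.946 -1.652
endloop
endfacet
facet normal 0.470 0.132 -0.872
outer loop
vertex -0.156 -2.946 -1.652
vertex -1.812 -3.032 -2.558
vertex -0.365 -2.413 -1.684
endloop
endfacet
facet normal 0.804 0.344 0.485
outer loop
vertex -0.156 -2.946 -1.652
vertex -0.365 -2.413 -1.684
vertex -0.587 -2.77 -1.063
endloop
endfacet
facet normal -0.804 -0.345 -0.485
outer loop
vertex -1.812 -3.032 -2.558
vertex -2.033 -3.39 -1.937
vertex -2.151 -2.708 -2.226
endloop
endfacet
facet normal 0.075 0.751 -0.656
outer loop
vertex -1.812 -3.032 -2.558
vertex -2.151 -2.708 -2.226
vertex -0.365 -2.413 -1.684
endloop
endfacet
facet normal 0.075 0.750 -0.657
outer loop
vertex -0.365 -2.413 -1.684
vertex -2.151 -2.708 -2.226
vertex -0.704 -2.089 -1.353
endloop
endfacet
facet normal 0.803 0.345 0.485
outer loop
vertex -0.365 -2.413 -1.684
vertex -0.704 -2.089 -1.353
vertex -0.587 -2.77 -1.063
endloop
endfacet
facet normal -0.804 -0.345 -0.485
outer loop
vertex -2.151 -2.708 -2.226
vertex -2.033 -3.39 -1.937
vertex -2.421 -2.783 -1.725
endloop
endfacet
facet normal -0.364 0.930 -0.057
outer loop
vertex -2.151 -2.708 -2.226
vertex -2.421 -2.783 -1.725
vertex -0.704 -2.089 -1.353
endloop
endfacet
facet normal -0.364 0.930 -0.057
outer loop
vertex -0.704 -2.089 -1.353
vertex -2.421 -2.783 -1.725
vertex -0.974 -2.164 -0.852
endloop
endfacet
facet normal 0.804 0.345 0.485
outer loop
vertex -0.704 -2.089 -1.353
vertex -0.974 -2.164 -0.852
vertex -0.587 -2.77 -1.063
endloop
endfacet
facet normal -0.804 -0.344 -0.485
outer loop
vertex -2.421 -2.783 -1.725
vertex -2.033 -3.39 -1.937
vertex -2.464 -3.214 -1.348
endloop
endfacet
facet normal -0.590 0.564 0.578
outer loop
vertex -2.421 -2.783 -1.725
vertex -2.464 -3.214 -1.348
vertex -0.974 -2.164 -0.852
endloop
endfacet
facet normal -0.590 0.565 0.577
outer loop
vertex -0.974 -2.164 -0.852
vertex -2.464 -3.214 -1.348
vertex -1.017 -2.594 -0.475
endloop
endfacet
facet normal 0.804 0.345 0.485
outer loop
vertex -0.974 -2.164 -0.852
vertex -1.017 -2.594 -0.475
vertex -0.587 -2.77 -1.063
endloop
endfacet
facet normal -0.804 -0.344 -0.485
outer loop
vertex -2.464 -3.214 -1.348
vertex -2.033 -3.39 -1.937
vertex -2.255 -3.747 -1.316
endloop
endfacet
facet normal -0.470 -0.132 0.873
outer loop
vertex -2.464 -3.214 -1.348
vertex -2.255 -3.747 -1.316
vertex -1.017 -2.594 -0.475
endloop
endfacet
facet normal -0.471 -0.130 0.872
outer loop
vertex -1.017 -2.594 -0.475
vertex -2.255 -3.747 -1.316
vertex -0.808 -3.128 -0.442
endloop
endfacet
facet normal 0.804 0.345 0.485
outer loop
vertex -1.017 -2.594 -0.475
vertex -0.808 -3.128 -0.442
vertex -0.587 -2.77 -1.063
endloop
endfacet
facet normal -0.803 -0.345 -0.485
outer loop
vertex -2.255 -3.747 -1.316
vertex -2.033 -3.39 -1.937
vertex -1.916 -4.071 -1.647
endloop
endfacet
facet normal -0.076 -0.750 0.657
outer loop
vertex -2.255 -3.747 -1.316
vertex -1.916 -4.071 -1.647
vertex -0.808 -3.128 -0.442
endloop
endfacet
facet normal -0.075 -0.751 0.656
outer loop
vertex -0.808 -3.128 -0.442
vertex -1.916 -4.071 -1.647
vertex -0.469 -3.452 -0.774
endloop
endfacet
facet normal 0.804 0.345 0.485
outer loop
vertex -0.808 -3.128 -0.442
vertex -0.469 -3.452 -0.774
vertex -0.587 -2.77 -1.063
endloop
endfacet
facet normal -0.804 -0.345 -0.485
outer loop
vertex -1.916 -4.071 -1.647
vertex -2.033 -3.39 -1.937
vertex -1.646 -3.996 -2.148
endloop
endfacet
facet normal 0.364 -0.930 0.057
outer loop
vertex -1.916 -4.071 -1.647
vertex -1.646 -3.996 -2.148
vertex -0.469 -3.452 -0.774
endloop
endfacet
facet normal 0.364 -0.930 0.057
outer loop
vertex -0.469 -3.452 -0.774
vertex -1.646 -3.996 -2.148
vertex -0.199 -3.377 -1.275
endloop
endfacet
facet normal 0.804 0.345 0.485
outer loop
vertex -0.469 -3.452 -0.774
vertex -0.199 -3.377 -1.275
vertex -0.587 -2.77 -1.063
endloop
endfacet
facet normal -0.804 -0.345 -0.485
outer loop
vertex -1.646 -3.996 -2.148
vertex -2.033 -3.39 -1.937
vertex -1.603 -3.566 -2.525
endloop
endfacet
facet normal 0.590 -0.565 -0.577
outer loop
vertex -1.646 -3.996 -2.148
vertex -1.603 -3.566 -2.525
vertex -0.199 -3.377 -1.275
endloop
endfacet
facet normal 0.590 -0.564 -0.578
outer loop
vertex -0.199 -3.377 -1.275
vertex -1.603 -3.566 -2.525
vertex -0.156 -2.946 -1.652
endloop
endfacet
facet normal 0.804 0.344 0.485
outer loop
vertex -0.199 -3.377 -1.275
vertex -0.156 -2.946 -1.652
vertex -0.587 -2.77 -1.063
endloop
endfacet

endsolid


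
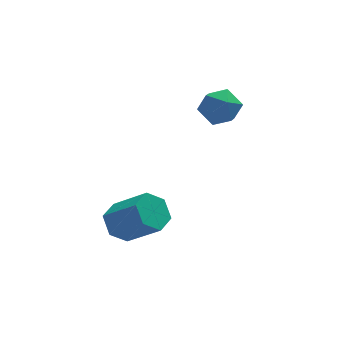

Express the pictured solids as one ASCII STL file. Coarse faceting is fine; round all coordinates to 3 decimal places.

solid 
facet normal -0.560 0.515 -0.649
outer loop
vertex -2.827 -2.238 0.233
vertex -3.415 -2.918 0.2
vertex -3.518 -2.263 0.809
endloop
endfacet
facet normal 0.311 0.857 0.411
outer loop
vertex -2.827 -2.238 0.233
vertex -3.518 -2.263 0.809
vertex -1.757 -3.221 1.472
endloop
endfacet
facet normal 0.311 0.857 0.412
outer loop
vertex -1.757 -3.221 1.472
vertex -3.518 -2.263 0.809
vertex -2.448 -3.247 2.048
endloop
endfacet
facet normal 0.560 -0.514 0.649
outer loop
vertex -1.757 -3.221 1.472
vertex -2.448 -3.247 2.048
vertex -2.345 -3.902 1.44
endloop
endfacet
facet normal -0.560 0.515 -0.649
outer loop
vertex -3.518 -2.263 0.809
vertex -3.415 -2.918 0.2
vertex -4.106 -2.944 0.776
endloop
endfacet
facet normal -0.510 0.403 0.760
outer loop
vertex -3.518 -2.263 0.809
vertex -4.106 -2.944 0.776
vertex -2.448 -3.247 2.048
endloop
endfacet
facet normal -0.509 0.404 0.760
outer loop
vertex -2.448 -3.247 2.048
vertex -4.106 -2.944 0.776
vertex -3.036 -3.927 2.016
endloop
endfacet
facet normal 0.560 -0.515 0.649
outer loop
vertex -2.448 -3.247 2.048
vertex -3.036 -3.927 2.016
vertex -2.345 -3.902 1.44
endloop
endfacet
facet normal -0.560 0.514 -0.649
outer loop
vertex -4.106 -2.944 0.776
vertex -3.415 -2.918 0.2
vertex -4.003 -3.599 0.168
endloop
endfacet
facet normal -0.820 -0.453 0.349
outer loop
vertex -4.106 -2.944 0.776
vertex -4.003 -3.599 0.168
vertex -3.036 -3.927 2.016
endloop
endfacet
facet normal -0.820 -0.453 0.349
outer loop
vertex -3.036 -3.927 2.016
vertex -4.003 -3.599 0.168
vertex -2.933 -4.582 1.407
endloop
endfacet
facet normal 0.560 -0.515 0.649
outer loop
vertex -3.036 -3.927 2.016
vertex -2.933 -4.582 1.407
vertex -2.345 -3.902 1.44
endloop
endfacet
facet normal -0.560 0.514 -0.649
outer loop
vertex -4.003 -3.599 0.168
vertex -3.415 -2.918 0.2
vertex -3.312 -3.573 -0.408
endloop
endfacet
facet normal -0.311 -0.857 -0.411
outer loop
vertex -4.003 -3.599 0.168
vertex -3.312 -3.573 -0.408
vertex -2.933 -4.582 1.407
endloop
endfacet
facet normal -0.312 -0.857 -0.411
outer loop
vertex -2.933 -4.582 1.407
vertex -3.312 -3.573 -0.408
vertex -2.242 -4.557 0.831
endloop
endfacet
facet normal 0.560 -0.515 0.649
outer loop
vertex -2.933 -4.582 1.407
vertex -2.242 -4.557 0.831
vertex -2.345 -3.902 1.44
endloop
endfacet
facet normal -0.560 0.515 -0.649
outer loop
vertex -3.312 -3.573 -0.408
vertex -3.415 -2.918 0.2
vertex -2.724 -2.893 -0.376
endloop
endfacet
facet normal 0.509 -0.404 -0.760
outer loop
vertex -3.312 -3.573 -0.408
vertex -2.724 -2.893 -0.376
vertex -2.242 -4.557 0.831
endloop
endfacet
facet normal 0.510 -0.403 -0.760
outer loop
vertex -2.242 -4.557 0.831
vertex -2.724 -2.893 -0.376
vertex -1.654 -3.876 0.864
endloop
endfacet
facet normal 0.560 -0.515 0.649
outer loop
vertex -2.242 -4.557 0.831
vertex -1.654 -3.876 0.864
vertex -2.345 -3.902 1.44
endloop
endfacet
facet normal -0.560 0.515 -0.649
outer loop
vertex -2.724 -2.893 -0.376
vertex -3.415 -2.918 0.2
vertex -2.827 -2.238 0.233
endloop
endfacet
facet normal 0.820 0.453 -0.349
outer loop
vertex -2.724 -2.893 -0.376
vertex -2.827 -2.238 0.233
vertex -1.654 -3.876 0.864
endloop
endfacet
facet normal 0.820 0.453 -0.349
outer loop
vertex -1.654 -3.876 0.864
vertex -2.827 -2.238 0.233
vertex -1.757 -3.221 1.472
endloop
endfacet
facet normal 0.560 -0.514 0.649
outer loop
vertex -1.654 -3.876 0.864
vertex -1.757 -3.221 1.472
vertex -2.345 -3.902 1.44
endloop
endfacet
facet normal -0.738 0.570 0.361
outer loop
vertex 1.341 1.483 3.712
vertex 0.682 0.894 3.293
vertex 0.989 0.715 4.204
endloop
endfacet
facet normal -0.171 0.586 0.792
outer loop
vertex 1.341 1.483 3.712
vertex 0.989 0.715 4.204
vertex 1.942 0.931 4.25
endloop
endfacet
facet normal 0.386 0.824 0.414
outer loop
vertex 1.341 1.483 3.712
vertex 1.942 0.931 4.25
vertex 2.224 1.243 3.367
endloop
endfacet
facet normal 0.162 0.955 -0.250
outer loop
vertex 1.341 1.483 3.712
vertex 2.224 1.243 3.367
vertex 1.445 1.22 2.776
endloop
endfacet
facet normal -0.533 0.798 -0.283
outer loop
vertex 1.341 1.483 3.712
vertex 1.445 1.22 2.776
vertex 0.682 0.894 3.293
endloop
endfacet
facet normal -0.029 -0.083 0.996
outer loop
vertex 1.942 0.931 4.25
vertex 0.989 0.715 4.204
vertex 1.655 0.0 4.164
endloop
endfacet
facet normal -0.948 -0.110 0.298
outer loop
vertex 0.989 0.715 4.204
vertex 0.682 0.894 3.293
vertex 0.876 -0.023 3.573
endloop
endfacet
facet normal -0.615 0.258 -0.745
outer loop
vertex 0.682 0.894 3.293
vertex 1.445 1.22 2.776
vertex 1.158 0.289 2.69
endloop
endfacet
facet normal 0.509 0.513 -0.691
outer loop
vertex 1.445 1.22 2.776
vertex 2.224 1.243 3.367
vertex 2.111 0.505 2.736
endloop
endfacet
facet normal 0.872 0.302 0.385
outer loop
vertex 2.224 1.243 3.367
vertex 1.942 0.931 4.25
vertex 2.418 0.326 3.647
endloop
endfacet
facet normal -0.162 -0.955 0.250
outer loop
vertex 1.759 -0.263 3.228
vertex 1.655 0.0 4.164
vertex 0.876 -0.023 3.573
endloop
endfacet
facet normal -0.386 -0.824 -0.414
outer loop
vertex 1.759 -0.263 3.228
vertex 0.876 -0.023 3.573
vertex 1.158 0.289 2.69
endloop
endfacet
facet normal 0.171 -0.586 -0.792
outer loop
vertex 1.759 -0.263 3.228
vertex 1.158 0.289 2.69
vertex 2.111 0.505 2.736
endloop
endfacet
facet normal 0.738 -0.570 -0.361
outer loop
vertex 1.759 -0.263 3.228
vertex 2.111 0.505 2.736
vertex 2.418 0.326 3.647
endloop
endfacet
facet normal 0.533 -0.798 0.283
outer loop
vertex 1.759 -0.263 3.228
vertex 2.418 0.326 3.647
vertex 1.655 0.0 4.164
endloop
endfacet
facet normal -0.509 -0.513 0.691
outer loop
vertex 0.876 -0.023 3.573
vertex 1.655 0.0 4.164
vertex 0.989 0.715 4.204
endloop
endfacet
facet normal -0.872 -0.302 -0.385
outer loop
vertex 1.158 0.289 2.69
vertex 0.876 -0.023 3.573
vertex 0.682 0.894 3.293
endloop
endfacet
facet normal 0.029 0.083 -0.996
outer loop
vertex 2.111 0.505 2.736
vertex 1.158 0.289 2.69
vertex 1.445 1.22 2.776
endloop
endfacet
facet normal 0.948 0.110 -0.298
outer loop
vertex 2.418 0.326 3.647
vertex 2.111 0.505 2.736
vertex 2.224 1.243 3.367
endloop
endfacet
facet normal 0.615 -0.258 0.745
outer loop
vertex 1.655 0.0 4.164
vertex 2.418 0.326 3.647
vertex 1.942 0.931 4.25
endloop
endfacet

endsolid


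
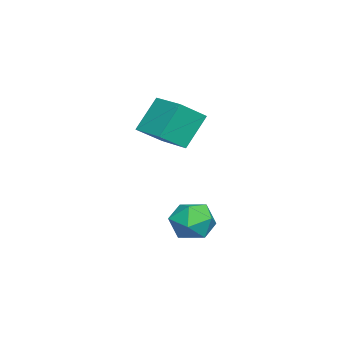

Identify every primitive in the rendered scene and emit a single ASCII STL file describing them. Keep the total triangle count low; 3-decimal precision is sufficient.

solid 
facet normal -0.237 0.902 0.362
outer loop
vertex -1.267 -0.765 -2.848
vertex -1.332 -1.233 -1.723
vertex -0.275 -0.789 -2.139
endloop
endfacet
facet normal 0.178 0.960 -0.216
outer loop
vertex -1.267 -0.765 -2.848
vertex -0.275 -0.789 -2.139
vertex -0.186 -1.072 -3.322
endloop
endfacet
facet normal -0.152 0.634 -0.758
outer loop
vertex -1.267 -0.765 -2.848
vertex -0.186 -1.072 -3.322
vertex -1.188 -1.691 -3.638
endloop
endfacet
facet normal -0.771 0.374 -0.516
outer loop
vertex -1.267 -0.765 -2.848
vertex -1.188 -1.691 -3.638
vertex -1.897 -1.79 -2.65
endloop
endfacet
facet normal -0.823 0.540 0.177
outer loop
vertex -1.267 -0.765 -2.848
vertex -1.897 -1.79 -2.65
vertex -1.332 -1.233 -1.723
endloop
endfacet
facet normal 0.787 0.611 -0.087
outer loop
vertex -0.186 -1.072 -3.322
vertex -0.275 -0.789 -2.139
vertex 0.417 -1.73 -2.49
endloop
endfacet
facet normal 0.116 0.517 0.848
outer loop
vertex -0.275 -0.789 -2.139
vertex -1.332 -1.233 -1.723
vertex -0.292 -1.829 -1.502
endloop
endfacet
facet normal -0.833 -0.069 0.549
outer loop
vertex -1.332 -1.233 -1.723
vertex -1.897 -1.79 -2.65
vertex -1.294 -2.448 -1.818
endloop
endfacet
facet normal -0.748 -0.337 -0.571
outer loop
vertex -1.897 -1.79 -2.65
vertex -1.188 -1.691 -3.638
vertex -1.205 -2.731 -3.001
endloop
endfacet
facet normal 0.253 0.083 -0.964
outer loop
vertex -1.188 -1.691 -3.638
vertex -0.186 -1.072 -3.322
vertex -0.148 -2.287 -3.417
endloop
endfacet
facet normal 0.771 -0.374 0.516
outer loop
vertex -0.213 -2.755 -2.292
vertex 0.417 -1.73 -2.49
vertex -0.292 -1.829 -1.502
endloop
endfacet
facet normal 0.152 -0.634 0.758
outer loop
vertex -0.213 -2.755 -2.292
vertex -0.292 -1.829 -1.502
vertex -1.294 -2.448 -1.818
endloop
endfacet
facet normal -0.178 -0.960 0.216
outer loop
vertex -0.213 -2.755 -2.292
vertex -1.294 -2.448 -1.818
vertex -1.205 -2.731 -3.001
endloop
endfacet
facet normal 0.237 -0.902 -0.362
outer loop
vertex -0.213 -2.755 -2.292
vertex -1.205 -2.731 -3.001
vertex -0.148 -2.287 -3.417
endloop
endfacet
facet normal 0.823 -0.540 -0.177
outer loop
vertex -0.213 -2.755 -2.292
vertex -0.148 -2.287 -3.417
vertex 0.417 -1.73 -2.49
endloop
endfacet
facet normal 0.748 0.337 0.571
outer loop
vertex -0.292 -1.829 -1.502
vertex 0.417 -1.73 -2.49
vertex -0.275 -0.789 -2.139
endloop
endfacet
facet normal -0.253 -0.083 0.964
outer loop
vertex -1.294 -2.448 -1.818
vertex -0.292 -1.829 -1.502
vertex -1.332 -1.233 -1.723
endloop
endfacet
facet normal -0.787 -0.611 0.087
outer loop
vertex -1.205 -2.731 -3.001
vertex -1.294 -2.448 -1.818
vertex -1.897 -1.79 -2.65
endloop
endfacet
facet normal -0.116 -0.517 -0.848
outer loop
vertex -0.148 -2.287 -3.417
vertex -1.205 -2.731 -3.001
vertex -1.188 -1.691 -3.638
endloop
endfacet
facet normal 0.833 0.069 -0.549
outer loop
vertex 0.417 -1.73 -2.49
vertex -0.148 -2.287 -3.417
vertex -0.186 -1.072 -3.322
endloop
endfacet
facet normal -0.694 -0.719 -0.044
outer loop
vertex -2.963 -4.881 2.151
vertex -3.885 -4.099 3.917
vertex -3.962 -3.857 1.177
endloop
endfacet
facet normal 0.430 -0.365 -0.825
outer loop
vertex -2.595 -2.441 1.263
vertex -2.963 -4.881 2.151
vertex -3.962 -3.857 1.177
endloop
endfacet
facet normal -0.694 -0.719 -0.044
outer loop
vertex -3.962 -3.857 1.177
vertex -3.885 -4.099 3.917
vertex -4.884 -3.075 2.943
endloop
endfacet
facet normal -0.577 0.591 -0.563
outer loop
vertex -4.884 -3.075 2.943
vertex -2.595 -2.441 1.263
vertex -3.962 -3.857 1.177
endloop
endfacet
facet normal 0.577 -0.591 0.563
outer loop
vertex -2.963 -4.881 2.151
vertex -2.518 -2.683 4.003
vertex -3.885 -4.099 3.917
endloop
endfacet
facet normal 0.430 -0.365 -0.825
outer loop
vertex -1.596 -3.465 2.237
vertex -2.963 -4.881 2.151
vertex -2.595 -2.441 1.263
endloop
endfacet
facet normal 0.577 -0.591 0.563
outer loop
vertex -1.596 -3.465 2.237
vertex -2.518 -2.683 4.003
vertex -2.963 -4.881 2.151
endloop
endfacet
facet normal -0.430 0.365 0.825
outer loop
vertex -3.885 -4.099 3.917
vertex -2.518 -2.683 4.003
vertex -4.884 -3.075 2.943
endloop
endfacet
facet normal -0.577 0.591 -0.563
outer loop
vertex -3.517 -1.659 3.029
vertex -2.595 -2.441 1.263
vertex -4.884 -3.075 2.943
endloop
endfacet
facet normal -0.430 0.365 0.825
outer loop
vertex -4.884 -3.075 2.943
vertex -2.518 -2.683 4.003
vertex -3.517 -1.659 3.029
endloop
endfacet
facet normal 0.694 0.719 0.044
outer loop
vertex -3.517 -1.659 3.029
vertex -1.596 -3.465 2.237
vertex -2.595 -2.441 1.263
endloop
endfacet
facet normal 0.694 0.719 0.044
outer loop
vertex -2.518 -2.683 4.003
vertex -1.596 -3.465 2.237
vertex -3.517 -1.659 3.029
endloop
endfacet

endsolid


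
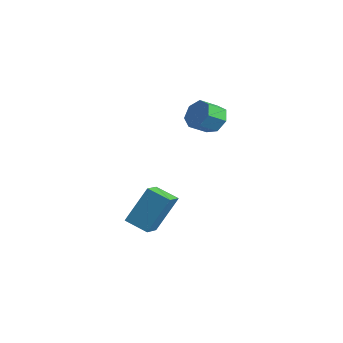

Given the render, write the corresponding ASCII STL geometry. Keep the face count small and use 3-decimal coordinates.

solid 
facet normal -0.625 0.730 -0.277
outer loop
vertex 2.718 1.734 -3.005
vertex 3.617 2.333 -3.454
vertex 2.437 0.816 -4.794
endloop
endfacet
facet normal -0.769 -0.512 0.383
outer loop
vertex 3.043 0.107 -4.526
vertex 2.718 1.734 -3.005
vertex 2.437 0.816 -4.794
endloop
endfacet
facet normal -0.625 0.730 -0.276
outer loop
vertex 2.437 0.816 -4.794
vertex 3.617 2.333 -3.454
vertex 3.335 1.415 -5.243
endloop
endfacet
facet normal -0.139 -0.452 -0.881
outer loop
vertex 3.335 1.415 -5.243
vertex 3.043 0.107 -4.526
vertex 2.437 0.816 -4.794
endloop
endfacet
facet normal 0.139 0.452 0.881
outer loop
vertex 2.718 1.734 -3.005
vertex 4.223 1.624 -3.186
vertex 3.617 2.333 -3.454
endloop
endfacet
facet normal -0.768 -0.512 0.384
outer loop
vertex 3.325 1.025 -2.737
vertex 2.718 1.734 -3.005
vertex 3.043 0.107 -4.526
endloop
endfacet
facet normal 0.139 0.452 0.881
outer loop
vertex 3.325 1.025 -2.737
vertex 4.223 1.624 -3.186
vertex 2.718 1.734 -3.005
endloop
endfacet
facet normal 0.769 0.512 -0.384
outer loop
vertex 3.617 2.333 -3.454
vertex 4.223 1.624 -3.186
vertex 3.335 1.415 -5.243
endloop
endfacet
facet normal -0.139 -0.452 -0.881
outer loop
vertex 3.942 0.706 -4.975
vertex 3.043 0.107 -4.526
vertex 3.335 1.415 -5.243
endloop
endfacet
facet normal 0.768 0.513 -0.384
outer loop
vertex 3.335 1.415 -5.243
vertex 4.223 1.624 -3.186
vertex 3.942 0.706 -4.975
endloop
endfacet
facet normal 0.625 -0.730 0.276
outer loop
vertex 3.942 0.706 -4.975
vertex 3.325 1.025 -2.737
vertex 3.043 0.107 -4.526
endloop
endfacet
facet normal 0.625 -0.730 0.276
outer loop
vertex 4.223 1.624 -3.186
vertex 3.325 1.025 -2.737
vertex 3.942 0.706 -4.975
endloop
endfacet
facet normal -0.081 0.871 -0.485
outer loop
vertex 3.496 4.63 1.244
vertex 3.158 4.264 0.643
vertex 2.821 4.582 1.271
endloop
endfacet
facet normal 0.000 0.486 0.874
outer loop
vertex 3.496 4.63 1.244
vertex 2.821 4.582 1.271
vertex 3.579 3.741 1.738
endloop
endfacet
facet normal 0.000 0.486 0.874
outer loop
vertex 3.579 3.741 1.738
vertex 2.821 4.582 1.271
vertex 2.905 3.693 1.765
endloop
endfacet
facet normal 0.081 -0.871 0.484
outer loop
vertex 3.579 3.741 1.738
vertex 2.905 3.693 1.765
vertex 3.242 3.376 1.137
endloop
endfacet
facet normal -0.081 0.871 -0.484
outer loop
vertex 2.821 4.582 1.271
vertex 3.158 4.264 0.643
vertex 2.401 4.295 0.825
endloop
endfacet
facet normal -0.780 0.246 0.576
outer loop
vertex 2.821 4.582 1.271
vertex 2.401 4.295 0.825
vertex 2.905 3.693 1.765
endloop
endfacet
facet normal -0.779 0.247 0.576
outer loop
vertex 2.905 3.693 1.765
vertex 2.401 4.295 0.825
vertex 2.484 3.406 1.319
endloop
endfacet
facet normal 0.082 -0.871 0.484
outer loop
vertex 2.905 3.693 1.765
vertex 2.484 3.406 1.319
vertex 3.242 3.376 1.137
endloop
endfacet
facet normal -0.081 0.871 -0.484
outer loop
vertex 2.401 4.295 0.825
vertex 3.158 4.264 0.643
vertex 2.55 3.985 0.242
endloop
endfacet
facet normal -0.972 -0.177 -0.155
outer loop
vertex 2.401 4.295 0.825
vertex 2.55 3.985 0.242
vertex 2.484 3.406 1.319
endloop
endfacet
facet normal -0.972 -0.178 -0.155
outer loop
vertex 2.484 3.406 1.319
vertex 2.55 3.985 0.242
vertex 2.634 3.096 0.736
endloop
endfacet
facet normal 0.082 -0.871 0.484
outer loop
vertex 2.484 3.406 1.319
vertex 2.634 3.096 0.736
vertex 3.242 3.376 1.137
endloop
endfacet
facet normal -0.080 0.871 -0.484
outer loop
vertex 2.55 3.985 0.242
vertex 3.158 4.264 0.643
vertex 3.158 3.885 -0.039
endloop
endfacet
facet normal -0.433 -0.469 -0.770
outer loop
vertex 2.55 3.985 0.242
vertex 3.158 3.885 -0.039
vertex 2.634 3.096 0.736
endloop
endfacet
facet normal -0.433 -0.469 -0.770
outer loop
vertex 2.634 3.096 0.736
vertex 3.158 3.885 -0.039
vertex 3.241 2.997 0.455
endloop
endfacet
facet normal 0.082 -0.871 0.484
outer loop
vertex 2.634 3.096 0.736
vertex 3.241 2.997 0.455
vertex 3.242 3.376 1.137
endloop
endfacet
facet normal -0.081 0.871 -0.484
outer loop
vertex 3.158 3.885 -0.039
vertex 3.158 4.264 0.643
vertex 3.766 4.071 0.194
endloop
endfacet
facet normal 0.433 -0.407 -0.804
outer loop
vertex 3.158 3.885 -0.039
vertex 3.766 4.071 0.194
vertex 3.241 2.997 0.455
endloop
endfacet
facet normal 0.432 -0.407 -0.805
outer loop
vertex 3.241 2.997 0.455
vertex 3.766 4.071 0.194
vertex 3.849 3.183 0.687
endloop
endfacet
facet normal 0.082 -0.871 0.484
outer loop
vertex 3.241 2.997 0.455
vertex 3.849 3.183 0.687
vertex 3.242 3.376 1.137
endloop
endfacet
facet normal -0.082 0.870 -0.485
outer loop
vertex 3.766 4.071 0.194
vertex 3.158 4.264 0.643
vertex 3.916 4.403 0.764
endloop
endfacet
facet normal 0.972 -0.039 -0.233
outer loop
vertex 3.766 4.071 0.194
vertex 3.916 4.403 0.764
vertex 3.849 3.183 0.687
endloop
endfacet
facet normal 0.971 -0.039 -0.235
outer loop
vertex 3.849 3.183 0.687
vertex 3.916 4.403 0.764
vertex 4.0 3.514 1.258
endloop
endfacet
facet normal 0.081 -0.871 0.484
outer loop
vertex 3.849 3.183 0.687
vertex 4.0 3.514 1.258
vertex 3.242 3.376 1.137
endloop
endfacet
facet normal -0.082 0.871 -0.484
outer loop
vertex 3.916 4.403 0.764
vertex 3.158 4.264 0.643
vertex 3.496 4.63 1.244
endloop
endfacet
facet normal 0.780 0.359 0.513
outer loop
vertex 3.916 4.403 0.764
vertex 3.496 4.63 1.244
vertex 4.0 3.514 1.258
endloop
endfacet
facet normal 0.779 0.358 0.514
outer loop
vertex 4.0 3.514 1.258
vertex 3.496 4.63 1.244
vertex 3.579 3.741 1.738
endloop
endfacet
facet normal 0.081 -0.871 0.484
outer loop
vertex 4.0 3.514 1.258
vertex 3.579 3.741 1.738
vertex 3.242 3.376 1.137
endloop
endfacet

endsolid


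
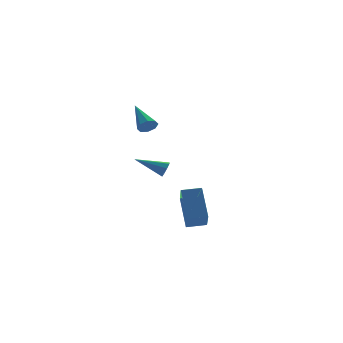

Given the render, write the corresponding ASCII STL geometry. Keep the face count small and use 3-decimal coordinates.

solid 
facet normal 0.001 -0.858 -0.514
outer loop
vertex -2.483 2.9 -0.174
vertex -2.969 2.747 0.08
vertex -2.835 3.032 -0.395
endloop
endfacet
facet normal 0.568 0.632 -0.528
outer loop
vertex -2.483 2.9 -0.174
vertex -2.835 3.032 -0.395
vertex -2.971 4.353 1.04
endloop
endfacet
facet normal 0.002 -0.858 -0.514
outer loop
vertex -2.835 3.032 -0.395
vertex -2.969 2.747 0.08
vertex -3.266 2.997 -0.338
endloop
endfacet
facet normal -0.148 0.721 -0.677
outer loop
vertex -2.835 3.032 -0.395
vertex -3.266 2.997 -0.338
vertex -2.971 4.353 1.04
endloop
endfacet
facet normal -0.000 -0.858 -0.513
outer loop
vertex -3.266 2.997 -0.338
vertex -2.969 2.747 0.08
vertex -3.523 2.816 -0.035
endloop
endfacet
facet normal -0.778 0.523 -0.348
outer loop
vertex -3.266 2.997 -0.338
vertex -3.523 2.816 -0.035
vertex -2.971 4.353 1.04
endloop
endfacet
facet normal -0.001 -0.859 -0.513
outer loop
vertex -3.523 2.816 -0.035
vertex -2.969 2.747 0.08
vertex -3.456 2.595 0.335
endloop
endfacet
facet normal -0.951 0.156 0.265
outer loop
vertex -3.523 2.816 -0.035
vertex -3.456 2.595 0.335
vertex -2.971 4.353 1.04
endloop
endfacet
facet normal -0.000 -0.859 -0.512
outer loop
vertex -3.456 2.595 0.335
vertex -2.969 2.747 0.08
vertex -3.103 2.463 0.556
endloop
endfacet
facet normal -0.567 -0.167 0.806
outer loop
vertex -3.456 2.595 0.335
vertex -3.103 2.463 0.556
vertex -2.971 4.353 1.04
endloop
endfacet
facet normal 0.001 -0.859 -0.512
outer loop
vertex -3.103 2.463 0.556
vertex -2.969 2.747 0.08
vertex -2.672 2.498 0.498
endloop
endfacet
facet normal 0.149 -0.255 0.955
outer loop
vertex -3.103 2.463 0.556
vertex -2.672 2.498 0.498
vertex -2.971 4.353 1.04
endloop
endfacet
facet normal 0.002 -0.858 -0.513
outer loop
vertex -2.672 2.498 0.498
vertex -2.969 2.747 0.08
vertex -2.415 2.679 0.196
endloop
endfacet
facet normal 0.777 -0.058 0.627
outer loop
vertex -2.672 2.498 0.498
vertex -2.415 2.679 0.196
vertex -2.971 4.353 1.04
endloop
endfacet
facet normal 0.002 -0.858 -0.513
outer loop
vertex -2.415 2.679 0.196
vertex -2.969 2.747 0.08
vertex -2.483 2.9 -0.174
endloop
endfacet
facet normal 0.951 0.310 0.011
outer loop
vertex -2.415 2.679 0.196
vertex -2.483 2.9 -0.174
vertex -2.971 4.353 1.04
endloop
endfacet
facet normal 0.798 -0.466 -0.383
outer loop
vertex -1.369 3.59 -2.998
vertex -1.648 3.44 -3.397
vertex -1.36 3.847 -3.292
endloop
endfacet
facet normal 0.376 0.692 0.616
outer loop
vertex -1.369 3.59 -2.998
vertex -1.36 3.847 -3.292
vertex -3.052 4.26 -2.723
endloop
endfacet
facet normal 0.798 -0.466 -0.383
outer loop
vertex -1.36 3.847 -3.292
vertex -1.648 3.44 -3.397
vertex -1.52 3.865 -3.647
endloop
endfacet
facet normal 0.221 0.974 -0.050
outer loop
vertex -1.36 3.847 -3.292
vertex -1.52 3.865 -3.647
vertex -3.052 4.26 -2.723
endloop
endfacet
facet normal 0.798 -0.465 -0.383
outer loop
vertex -1.52 3.865 -3.647
vertex -1.648 3.44 -3.397
vertex -1.755 3.634 -3.856
endloop
endfacet
facet normal -0.184 0.756 -0.628
outer loop
vertex -1.52 3.865 -3.647
vertex -1.755 3.634 -3.856
vertex -3.052 4.26 -2.723
endloop
endfacet
facet normal 0.797 -0.466 -0.383
outer loop
vertex -1.755 3.634 -3.856
vertex -1.648 3.44 -3.397
vertex -1.928 3.289 -3.796
endloop
endfacet
facet normal -0.602 0.166 -0.781
outer loop
vertex -1.755 3.634 -3.856
vertex -1.928 3.289 -3.796
vertex -3.052 4.26 -2.723
endloop
endfacet
facet normal 0.797 -0.467 -0.383
outer loop
vertex -1.928 3.289 -3.796
vertex -1.648 3.44 -3.397
vertex -1.937 3.033 -3.502
endloop
endfacet
facet normal -0.789 -0.452 -0.417
outer loop
vertex -1.928 3.289 -3.796
vertex -1.937 3.033 -3.502
vertex -3.052 4.26 -2.723
endloop
endfacet
facet normal 0.797 -0.467 -0.384
outer loop
vertex -1.937 3.033 -3.502
vertex -1.648 3.44 -3.397
vertex -1.777 3.014 -3.147
endloop
endfacet
facet normal -0.634 -0.733 0.247
outer loop
vertex -1.937 3.033 -3.502
vertex -1.777 3.014 -3.147
vertex -3.052 4.26 -2.723
endloop
endfacet
facet normal 0.798 -0.466 -0.382
outer loop
vertex -1.777 3.014 -3.147
vertex -1.648 3.44 -3.397
vertex -1.542 3.245 -2.938
endloop
endfacet
facet normal -0.229 -0.515 0.826
outer loop
vertex -1.777 3.014 -3.147
vertex -1.542 3.245 -2.938
vertex -3.052 4.26 -2.723
endloop
endfacet
facet normal 0.798 -0.466 -0.382
outer loop
vertex -1.542 3.245 -2.938
vertex -1.648 3.44 -3.397
vertex -1.369 3.59 -2.998
endloop
endfacet
facet normal 0.190 0.075 0.979
outer loop
vertex -1.542 3.245 -2.938
vertex -1.369 3.59 -2.998
vertex -3.052 4.26 -2.723
endloop
endfacet
facet normal -0.945 0.312 -0.099
outer loop
vertex -3.807 -3.645 -3.846
vertex -3.545 -2.404 -2.432
vertex -3.329 -2.535 -4.91
endloop
endfacet
facet normal -0.138 -0.654 -0.744
outer loop
vertex -2.355 -2.856 -4.808
vertex -3.807 -3.645 -3.846
vertex -3.329 -2.535 -4.91
endloop
endfacet
facet normal -0.945 0.312 -0.099
outer loop
vertex -3.329 -2.535 -4.91
vertex -3.545 -2.404 -2.432
vertex -3.067 -1.293 -3.495
endloop
endfacet
facet normal 0.297 0.690 -0.660
outer loop
vertex -3.067 -1.293 -3.495
vertex -2.355 -2.856 -4.808
vertex -3.329 -2.535 -4.91
endloop
endfacet
facet normal -0.297 -0.690 0.660
outer loop
vertex -3.807 -3.645 -3.846
vertex -2.571 -2.725 -2.33
vertex -3.545 -2.404 -2.432
endloop
endfacet
facet normal -0.139 -0.653 -0.745
outer loop
vertex -2.833 -3.967 -3.745
vertex -3.807 -3.645 -3.846
vertex -2.355 -2.856 -4.808
endloop
endfacet
facet normal -0.297 -0.690 0.660
outer loop
vertex -2.833 -3.967 -3.745
vertex -2.571 -2.725 -2.33
vertex -3.807 -3.645 -3.846
endloop
endfacet
facet normal 0.137 0.653 0.745
outer loop
vertex -3.545 -2.404 -2.432
vertex -2.571 -2.725 -2.33
vertex -3.067 -1.293 -3.495
endloop
endfacet
facet normal 0.297 0.690 -0.660
outer loop
vertex -2.093 -1.615 -3.394
vertex -2.355 -2.856 -4.808
vertex -3.067 -1.293 -3.495
endloop
endfacet
facet normal 0.139 0.653 0.744
outer loop
vertex -3.067 -1.293 -3.495
vertex -2.571 -2.725 -2.33
vertex -2.093 -1.615 -3.394
endloop
endfacet
facet normal 0.945 -0.312 0.099
outer loop
vertex -2.093 -1.615 -3.394
vertex -2.833 -3.967 -3.745
vertex -2.355 -2.856 -4.808
endloop
endfacet
facet normal 0.945 -0.312 0.099
outer loop
vertex -2.571 -2.725 -2.33
vertex -2.833 -3.967 -3.745
vertex -2.093 -1.615 -3.394
endloop
endfacet

endsolid


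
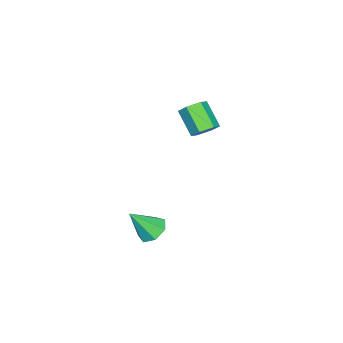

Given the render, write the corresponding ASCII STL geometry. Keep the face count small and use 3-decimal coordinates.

solid 
facet normal -0.359 0.496 -0.790
outer loop
vertex 2.474 1.044 -2.749
vertex 1.917 1.17 -2.417
vertex 2.471 1.529 -2.443
endloop
endfacet
facet normal 0.999 -0.013 0.030
outer loop
vertex 2.474 1.044 -2.749
vertex 2.471 1.529 -2.443
vertex 2.423 0.47 -1.303
endloop
endfacet
facet normal -0.358 0.496 -0.791
outer loop
vertex 2.471 1.529 -2.443
vertex 1.917 1.17 -2.417
vertex 2.05 1.743 -2.118
endloop
endfacet
facet normal 0.670 0.529 0.520
outer loop
vertex 2.471 1.529 -2.443
vertex 2.05 1.743 -2.118
vertex 2.423 0.47 -1.303
endloop
endfacet
facet normal -0.358 0.496 -0.791
outer loop
vertex 2.05 1.743 -2.118
vertex 1.917 1.17 -2.417
vertex 1.53 1.526 -2.019
endloop
endfacet
facet normal -0.058 0.526 0.848
outer loop
vertex 2.05 1.743 -2.118
vertex 1.53 1.526 -2.019
vertex 2.423 0.47 -1.303
endloop
endfacet
facet normal -0.359 0.495 -0.791
outer loop
vertex 1.53 1.526 -2.019
vertex 1.917 1.17 -2.417
vertex 1.301 1.04 -2.219
endloop
endfacet
facet normal -0.637 -0.017 0.770
outer loop
vertex 1.53 1.526 -2.019
vertex 1.301 1.04 -2.219
vertex 2.423 0.47 -1.303
endloop
endfacet
facet normal -0.359 0.497 -0.790
outer loop
vertex 1.301 1.04 -2.219
vertex 1.917 1.17 -2.417
vertex 1.536 0.653 -2.569
endloop
endfacet
facet normal -0.633 -0.694 0.343
outer loop
vertex 1.301 1.04 -2.219
vertex 1.536 0.653 -2.569
vertex 2.423 0.47 -1.303
endloop
endfacet
facet normal -0.358 0.497 -0.791
outer loop
vertex 1.536 0.653 -2.569
vertex 1.917 1.17 -2.417
vertex 2.058 0.654 -2.805
endloop
endfacet
facet normal -0.048 -0.993 -0.110
outer loop
vertex 1.536 0.653 -2.569
vertex 2.058 0.654 -2.805
vertex 2.423 0.47 -1.303
endloop
endfacet
facet normal -0.359 0.496 -0.790
outer loop
vertex 2.058 0.654 -2.805
vertex 1.917 1.17 -2.417
vertex 2.474 1.044 -2.749
endloop
endfacet
facet normal 0.680 -0.689 -0.250
outer loop
vertex 2.058 0.654 -2.805
vertex 2.474 1.044 -2.749
vertex 2.423 0.47 -1.303
endloop
endfacet
facet normal 0.444 0.601 -0.665
outer loop
vertex -2.279 1.399 0.248
vertex -2.804 1.447 -0.059
vertex -2.673 1.843 0.386
endloop
endfacet
facet normal 0.621 0.330 0.711
outer loop
vertex -2.279 1.399 0.248
vertex -2.673 1.843 0.386
vertex -2.851 0.624 1.106
endloop
endfacet
facet normal 0.620 0.330 0.712
outer loop
vertex -2.851 0.624 1.106
vertex -2.673 1.843 0.386
vertex -3.246 1.069 1.244
endloop
endfacet
facet normal -0.445 -0.601 0.664
outer loop
vertex -2.851 0.624 1.106
vertex -3.246 1.069 1.244
vertex -3.376 0.673 0.799
endloop
endfacet
facet normal 0.445 0.600 -0.665
outer loop
vertex -2.673 1.843 0.386
vertex -2.804 1.447 -0.059
vertex -3.198 1.892 0.079
endloop
endfacet
facet normal -0.249 0.796 0.552
outer loop
vertex -2.673 1.843 0.386
vertex -3.198 1.892 0.079
vertex -3.246 1.069 1.244
endloop
endfacet
facet normal -0.250 0.796 0.552
outer loop
vertex -3.246 1.069 1.244
vertex -3.198 1.892 0.079
vertex -3.771 1.117 0.937
endloop
endfacet
facet normal -0.444 -0.601 0.665
outer loop
vertex -3.246 1.069 1.244
vertex -3.771 1.117 0.937
vertex -3.376 0.673 0.799
endloop
endfacet
facet normal 0.445 0.600 -0.665
outer loop
vertex -3.198 1.892 0.079
vertex -2.804 1.447 -0.059
vertex -3.329 1.496 -0.366
endloop
endfacet
facet normal -0.870 0.467 -0.159
outer loop
vertex -3.198 1.892 0.079
vertex -3.329 1.496 -0.366
vertex -3.771 1.117 0.937
endloop
endfacet
facet normal -0.871 0.465 -0.160
outer loop
vertex -3.771 1.117 0.937
vertex -3.329 1.496 -0.366
vertex -3.901 0.721 0.492
endloop
endfacet
facet normal -0.444 -0.601 0.665
outer loop
vertex -3.771 1.117 0.937
vertex -3.901 0.721 0.492
vertex -3.376 0.673 0.799
endloop
endfacet
facet normal 0.445 0.601 -0.664
outer loop
vertex -3.329 1.496 -0.366
vertex -2.804 1.447 -0.059
vertex -2.934 1.051 -0.504
endloop
endfacet
facet normal -0.620 -0.330 -0.712
outer loop
vertex -3.329 1.496 -0.366
vertex -2.934 1.051 -0.504
vertex -3.901 0.721 0.492
endloop
endfacet
facet normal -0.621 -0.329 -0.712
outer loop
vertex -3.901 0.721 0.492
vertex -2.934 1.051 -0.504
vertex -3.507 0.277 0.354
endloop
endfacet
facet normal -0.444 -0.601 0.665
outer loop
vertex -3.901 0.721 0.492
vertex -3.507 0.277 0.354
vertex -3.376 0.673 0.799
endloop
endfacet
facet normal 0.444 0.601 -0.665
outer loop
vertex -2.934 1.051 -0.504
vertex -2.804 1.447 -0.059
vertex -2.409 1.003 -0.197
endloop
endfacet
facet normal 0.250 -0.796 -0.551
outer loop
vertex -2.934 1.051 -0.504
vertex -2.409 1.003 -0.197
vertex -3.507 0.277 0.354
endloop
endfacet
facet normal 0.249 -0.796 -0.552
outer loop
vertex -3.507 0.277 0.354
vertex -2.409 1.003 -0.197
vertex -2.982 0.228 0.661
endloop
endfacet
facet normal -0.445 -0.600 0.665
outer loop
vertex -3.507 0.277 0.354
vertex -2.982 0.228 0.661
vertex -3.376 0.673 0.799
endloop
endfacet
facet normal 0.444 0.601 -0.665
outer loop
vertex -2.409 1.003 -0.197
vertex -2.804 1.447 -0.059
vertex -2.279 1.399 0.248
endloop
endfacet
facet normal 0.870 -0.466 0.160
outer loop
vertex -2.409 1.003 -0.197
vertex -2.279 1.399 0.248
vertex -2.982 0.228 0.661
endloop
endfacet
facet normal 0.870 -0.466 0.159
outer loop
vertex -2.982 0.228 0.661
vertex -2.279 1.399 0.248
vertex -2.851 0.624 1.106
endloop
endfacet
facet normal -0.445 -0.600 0.665
outer loop
vertex -2.982 0.228 0.661
vertex -2.851 0.624 1.106
vertex -3.376 0.673 0.799
endloop
endfacet

endsolid


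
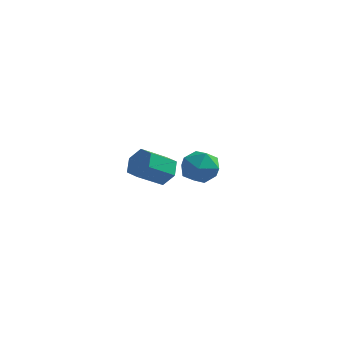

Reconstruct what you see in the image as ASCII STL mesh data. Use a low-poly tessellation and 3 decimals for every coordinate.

solid 
facet normal -0.717 0.693 0.076
outer loop
vertex 0.566 3.85 0.552
vertex -0.14 3.098 0.756
vertex 0.385 3.554 1.545
endloop
endfacet
facet normal -0.083 0.959 0.271
outer loop
vertex 0.566 3.85 0.552
vertex 0.385 3.554 1.545
vertex 1.37 3.731 1.22
endloop
endfacet
facet normal 0.364 0.889 -0.279
outer loop
vertex 0.566 3.85 0.552
vertex 1.37 3.731 1.22
vertex 1.453 3.386 0.23
endloop
endfacet
facet normal 0.007 0.579 -0.815
outer loop
vertex 0.566 3.85 0.552
vertex 1.453 3.386 0.23
vertex 0.52 2.994 -0.056
endloop
endfacet
facet normal -0.660 0.458 -0.595
outer loop
vertex 0.566 3.85 0.552
vertex 0.52 2.994 -0.056
vertex -0.14 3.098 0.756
endloop
endfacet
facet normal 0.166 0.562 0.810
outer loop
vertex 1.37 3.731 1.22
vertex 0.385 3.554 1.545
vertex 1.16 2.906 1.836
endloop
endfacet
facet normal -0.859 0.133 0.495
outer loop
vertex 0.385 3.554 1.545
vertex -0.14 3.098 0.756
vertex 0.227 2.514 1.55
endloop
endfacet
facet normal -0.767 -0.247 -0.592
outer loop
vertex -0.14 3.098 0.756
vertex 0.52 2.994 -0.056
vertex 0.31 2.169 0.56
endloop
endfacet
facet normal 0.313 -0.052 -0.948
outer loop
vertex 0.52 2.994 -0.056
vertex 1.453 3.386 0.23
vertex 1.295 2.346 0.235
endloop
endfacet
facet normal 0.890 0.448 -0.082
outer loop
vertex 1.453 3.386 0.23
vertex 1.37 3.731 1.22
vertex 1.82 2.802 1.024
endloop
endfacet
facet normal -0.007 -0.579 0.815
outer loop
vertex 1.114 2.05 1.228
vertex 1.16 2.906 1.836
vertex 0.227 2.514 1.55
endloop
endfacet
facet normal -0.364 -0.889 0.279
outer loop
vertex 1.114 2.05 1.228
vertex 0.227 2.514 1.55
vertex 0.31 2.169 0.56
endloop
endfacet
facet normal 0.083 -0.959 -0.271
outer loop
vertex 1.114 2.05 1.228
vertex 0.31 2.169 0.56
vertex 1.295 2.346 0.235
endloop
endfacet
facet normal 0.717 -0.693 -0.076
outer loop
vertex 1.114 2.05 1.228
vertex 1.295 2.346 0.235
vertex 1.82 2.802 1.024
endloop
endfacet
facet normal 0.660 -0.458 0.595
outer loop
vertex 1.114 2.05 1.228
vertex 1.82 2.802 1.024
vertex 1.16 2.906 1.836
endloop
endfacet
facet normal -0.313 0.052 0.948
outer loop
vertex 0.227 2.514 1.55
vertex 1.16 2.906 1.836
vertex 0.385 3.554 1.545
endloop
endfacet
facet normal -0.890 -0.448 0.082
outer loop
vertex 0.31 2.169 0.56
vertex 0.227 2.514 1.55
vertex -0.14 3.098 0.756
endloop
endfacet
facet normal -0.166 -0.562 -0.810
outer loop
vertex 1.295 2.346 0.235
vertex 0.31 2.169 0.56
vertex 0.52 2.994 -0.056
endloop
endfacet
facet normal 0.859 -0.133 -0.495
outer loop
vertex 1.82 2.802 1.024
vertex 1.295 2.346 0.235
vertex 1.453 3.386 0.23
endloop
endfacet
facet normal 0.767 0.247 0.592
outer loop
vertex 1.16 2.906 1.836
vertex 1.82 2.802 1.024
vertex 1.37 3.731 1.22
endloop
endfacet
facet normal 0.517 0.666 -0.538
outer loop
vertex 1.865 -2.375 2.951
vertex 1.21 -1.921 2.884
vertex 1.71 -1.812 3.499
endloop
endfacet
facet normal 0.834 -0.249 0.492
outer loop
vertex 1.865 -2.375 2.951
vertex 1.71 -1.812 3.499
vertex 1.106 -3.353 3.743
endloop
endfacet
facet normal 0.834 -0.249 0.492
outer loop
vertex 1.106 -3.353 3.743
vertex 1.71 -1.812 3.499
vertex 0.951 -2.791 4.29
endloop
endfacet
facet normal -0.516 -0.666 0.538
outer loop
vertex 1.106 -3.353 3.743
vertex 0.951 -2.791 4.29
vertex 0.45 -2.899 3.676
endloop
endfacet
facet normal 0.517 0.666 -0.538
outer loop
vertex 1.71 -1.812 3.499
vertex 1.21 -1.921 2.884
vertex 1.055 -1.358 3.432
endloop
endfacet
facet normal 0.250 0.484 0.839
outer loop
vertex 1.71 -1.812 3.499
vertex 1.055 -1.358 3.432
vertex 0.951 -2.791 4.29
endloop
endfacet
facet normal 0.250 0.484 0.839
outer loop
vertex 0.951 -2.791 4.29
vertex 1.055 -1.358 3.432
vertex 0.296 -2.337 4.223
endloop
endfacet
facet normal -0.517 -0.666 0.539
outer loop
vertex 0.951 -2.791 4.29
vertex 0.296 -2.337 4.223
vertex 0.45 -2.899 3.676
endloop
endfacet
facet normal 0.516 0.666 -0.538
outer loop
vertex 1.055 -1.358 3.432
vertex 1.21 -1.921 2.884
vertex 0.554 -1.467 2.817
endloop
endfacet
facet normal -0.585 0.733 0.346
outer loop
vertex 1.055 -1.358 3.432
vertex 0.554 -1.467 2.817
vertex 0.296 -2.337 4.223
endloop
endfacet
facet normal -0.584 0.734 0.347
outer loop
vertex 0.296 -2.337 4.223
vertex 0.554 -1.467 2.817
vertex -0.205 -2.445 3.609
endloop
endfacet
facet normal -0.517 -0.666 0.539
outer loop
vertex 0.296 -2.337 4.223
vertex -0.205 -2.445 3.609
vertex 0.45 -2.899 3.676
endloop
endfacet
facet normal 0.516 0.666 -0.538
outer loop
vertex 0.554 -1.467 2.817
vertex 1.21 -1.921 2.884
vertex 0.709 -2.029 2.27
endloop
endfacet
facet normal -0.834 0.249 -0.492
outer loop
vertex 0.554 -1.467 2.817
vertex 0.709 -2.029 2.27
vertex -0.205 -2.445 3.609
endloop
endfacet
facet normal -0.834 0.249 -0.492
outer loop
vertex -0.205 -2.445 3.609
vertex 0.709 -2.029 2.27
vertex -0.05 -3.008 3.061
endloop
endfacet
facet normal -0.517 -0.666 0.538
outer loop
vertex -0.205 -2.445 3.609
vertex -0.05 -3.008 3.061
vertex 0.45 -2.899 3.676
endloop
endfacet
facet normal 0.517 0.666 -0.539
outer loop
vertex 0.709 -2.029 2.27
vertex 1.21 -1.921 2.884
vertex 1.364 -2.483 2.337
endloop
endfacet
facet normal -0.250 -0.484 -0.839
outer loop
vertex 0.709 -2.029 2.27
vertex 1.364 -2.483 2.337
vertex -0.05 -3.008 3.061
endloop
endfacet
facet normal -0.250 -0.484 -0.839
outer loop
vertex -0.05 -3.008 3.061
vertex 1.364 -2.483 2.337
vertex 0.605 -3.462 3.128
endloop
endfacet
facet normal -0.517 -0.666 0.538
outer loop
vertex -0.05 -3.008 3.061
vertex 0.605 -3.462 3.128
vertex 0.45 -2.899 3.676
endloop
endfacet
facet normal 0.517 0.666 -0.539
outer loop
vertex 1.364 -2.483 2.337
vertex 1.21 -1.921 2.884
vertex 1.865 -2.375 2.951
endloop
endfacet
facet normal 0.584 -0.734 -0.348
outer loop
vertex 1.364 -2.483 2.337
vertex 1.865 -2.375 2.951
vertex 0.605 -3.462 3.128
endloop
endfacet
facet normal 0.585 -0.734 -0.346
outer loop
vertex 0.605 -3.462 3.128
vertex 1.865 -2.375 2.951
vertex 1.106 -3.353 3.743
endloop
endfacet
facet normal -0.516 -0.666 0.538
outer loop
vertex 0.605 -3.462 3.128
vertex 1.106 -3.353 3.743
vertex 0.45 -2.899 3.676
endloop
endfacet

endsolid
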